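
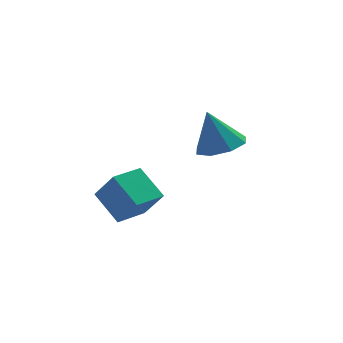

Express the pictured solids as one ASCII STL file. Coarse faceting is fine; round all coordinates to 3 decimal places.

solid 
facet normal 0.206 -0.296 -0.933
outer loop
vertex 4.665 -2.688 1.998
vertex 3.965 -1.987 1.621
vertex 5.002 -1.966 1.843
endloop
endfacet
facet normal 0.680 -0.164 0.715
outer loop
vertex 4.665 -2.688 1.998
vertex 5.002 -1.966 1.843
vertex 3.595 -1.453 3.299
endloop
endfacet
facet normal 0.206 -0.297 -0.932
outer loop
vertex 5.002 -1.966 1.843
vertex 3.965 -1.987 1.621
vertex 4.731 -1.256 1.557
endloop
endfacet
facet normal 0.710 0.479 0.517
outer loop
vertex 5.002 -1.966 1.843
vertex 4.731 -1.256 1.557
vertex 3.595 -1.453 3.299
endloop
endfacet
facet normal 0.206 -0.297 -0.932
outer loop
vertex 4.731 -1.256 1.557
vertex 3.965 -1.987 1.621
vertex 4.012 -0.975 1.309
endloop
endfacet
facet normal 0.265 0.923 0.277
outer loop
vertex 4.731 -1.256 1.557
vertex 4.012 -0.975 1.309
vertex 3.595 -1.453 3.299
endloop
endfacet
facet normal 0.206 -0.297 -0.932
outer loop
vertex 4.012 -0.975 1.309
vertex 3.965 -1.987 1.621
vertex 3.265 -1.286 1.243
endloop
endfacet
facet normal -0.391 0.910 0.137
outer loop
vertex 4.012 -0.975 1.309
vertex 3.265 -1.286 1.243
vertex 3.595 -1.453 3.299
endloop
endfacet
facet normal 0.206 -0.297 -0.932
outer loop
vertex 3.265 -1.286 1.243
vertex 3.965 -1.987 1.621
vertex 2.929 -2.008 1.399
endloop
endfacet
facet normal -0.877 0.446 0.177
outer loop
vertex 3.265 -1.286 1.243
vertex 2.929 -2.008 1.399
vertex 3.595 -1.453 3.299
endloop
endfacet
facet normal 0.206 -0.296 -0.933
outer loop
vertex 2.929 -2.008 1.399
vertex 3.965 -1.987 1.621
vertex 3.2 -2.717 1.684
endloop
endfacet
facet normal -0.906 -0.196 0.375
outer loop
vertex 2.929 -2.008 1.399
vertex 3.2 -2.717 1.684
vertex 3.595 -1.453 3.299
endloop
endfacet
facet normal 0.206 -0.296 -0.933
outer loop
vertex 3.2 -2.717 1.684
vertex 3.965 -1.987 1.621
vertex 3.919 -2.999 1.932
endloop
endfacet
facet normal -0.463 -0.640 0.614
outer loop
vertex 3.2 -2.717 1.684
vertex 3.919 -2.999 1.932
vertex 3.595 -1.453 3.299
endloop
endfacet
facet normal 0.206 -0.296 -0.933
outer loop
vertex 3.919 -2.999 1.932
vertex 3.965 -1.987 1.621
vertex 4.665 -2.688 1.998
endloop
endfacet
facet normal 0.194 -0.627 0.755
outer loop
vertex 3.919 -2.999 1.932
vertex 4.665 -2.688 1.998
vertex 3.595 -1.453 3.299
endloop
endfacet
facet normal -0.337 0.441 -0.832
outer loop
vertex -1.304 -2.214 0.417
vertex -0.002 -1.641 0.193
vertex -0.887 -3.494 -0.43
endloop
endfacet
facet normal -0.904 -0.398 0.156
outer loop
vertex -0.378 -4.159 0.827
vertex -1.304 -2.214 0.417
vertex -0.887 -3.494 -0.43
endloop
endfacet
facet normal -0.336 0.440 -0.832
outer loop
vertex -0.887 -3.494 -0.43
vertex -0.002 -1.641 0.193
vertex 0.416 -2.921 -0.653
endloop
endfacet
facet normal 0.263 -0.805 -0.532
outer loop
vertex 0.416 -2.921 -0.653
vertex -0.378 -4.159 0.827
vertex -0.887 -3.494 -0.43
endloop
endfacet
facet normal -0.263 0.805 0.532
outer loop
vertex -1.304 -2.214 0.417
vertex 0.507 -2.306 1.45
vertex -0.002 -1.641 0.193
endloop
endfacet
facet normal -0.904 -0.398 0.155
outer loop
vertex -0.796 -2.879 1.673
vertex -1.304 -2.214 0.417
vertex -0.378 -4.159 0.827
endloop
endfacet
facet normal -0.263 0.805 0.532
outer loop
vertex -0.796 -2.879 1.673
vertex 0.507 -2.306 1.45
vertex -1.304 -2.214 0.417
endloop
endfacet
facet normal 0.904 0.398 -0.156
outer loop
vertex -0.002 -1.641 0.193
vertex 0.507 -2.306 1.45
vertex 0.416 -2.921 -0.653
endloop
endfacet
facet normal 0.263 -0.805 -0.532
outer loop
vertex 0.924 -3.586 0.603
vertex -0.378 -4.159 0.827
vertex 0.416 -2.921 -0.653
endloop
endfacet
facet normal 0.904 0.397 -0.155
outer loop
vertex 0.416 -2.921 -0.653
vertex 0.507 -2.306 1.45
vertex 0.924 -3.586 0.603
endloop
endfacet
facet normal 0.337 -0.440 0.832
outer loop
vertex 0.924 -3.586 0.603
vertex -0.796 -2.879 1.673
vertex -0.378 -4.159 0.827
endloop
endfacet
facet normal 0.336 -0.441 0.832
outer loop
vertex 0.507 -2.306 1.45
vertex -0.796 -2.879 1.673
vertex 0.924 -3.586 0.603
endloop
endfacet

endsolid


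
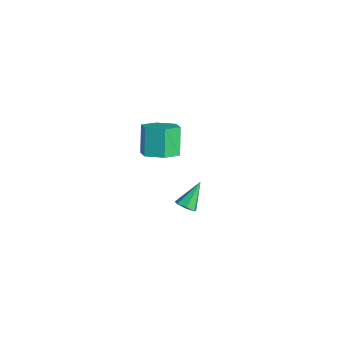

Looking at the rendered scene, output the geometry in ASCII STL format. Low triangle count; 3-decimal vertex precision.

solid 
facet normal 0.279 -0.629 -0.725
outer loop
vertex 3.852 -1.491 0.294
vertex 3.365 -1.67 0.262
vertex 3.583 -1.275 0.003
endloop
endfacet
facet normal 0.625 0.780 0.001
outer loop
vertex 3.852 -1.491 0.294
vertex 3.583 -1.275 0.003
vertex 2.975 -0.79 1.278
endloop
endfacet
facet normal 0.279 -0.629 -0.725
outer loop
vertex 3.583 -1.275 0.003
vertex 3.365 -1.67 0.262
vertex 3.15 -1.356 -0.093
endloop
endfacet
facet normal -0.085 0.917 -0.389
outer loop
vertex 3.583 -1.275 0.003
vertex 3.15 -1.356 -0.093
vertex 2.975 -0.79 1.278
endloop
endfacet
facet normal 0.280 -0.629 -0.726
outer loop
vertex 3.15 -1.356 -0.093
vertex 3.365 -1.67 0.262
vertex 2.879 -1.674 0.078
endloop
endfacet
facet normal -0.799 0.513 -0.314
outer loop
vertex 3.15 -1.356 -0.093
vertex 2.879 -1.674 0.078
vertex 2.975 -0.79 1.278
endloop
endfacet
facet normal 0.280 -0.628 -0.726
outer loop
vertex 2.879 -1.674 0.078
vertex 3.365 -1.67 0.262
vertex 2.974 -1.989 0.387
endloop
endfacet
facet normal -0.977 -0.127 0.171
outer loop
vertex 2.879 -1.674 0.078
vertex 2.974 -1.989 0.387
vertex 2.975 -0.79 1.278
endloop
endfacet
facet normal 0.281 -0.628 -0.725
outer loop
vertex 2.974 -1.989 0.387
vertex 3.365 -1.67 0.262
vertex 3.364 -2.063 0.602
endloop
endfacet
facet normal -0.486 -0.521 0.702
outer loop
vertex 2.974 -1.989 0.387
vertex 3.364 -2.063 0.602
vertex 2.975 -0.79 1.278
endloop
endfacet
facet normal 0.278 -0.629 -0.726
outer loop
vertex 3.364 -2.063 0.602
vertex 3.365 -1.67 0.262
vertex 3.755 -1.842 0.56
endloop
endfacet
facet normal 0.305 -0.372 0.877
outer loop
vertex 3.364 -2.063 0.602
vertex 3.755 -1.842 0.56
vertex 2.975 -0.79 1.278
endloop
endfacet
facet normal 0.279 -0.628 -0.727
outer loop
vertex 3.755 -1.842 0.56
vertex 3.365 -1.67 0.262
vertex 3.852 -1.491 0.294
endloop
endfacet
facet normal 0.799 0.207 0.565
outer loop
vertex 3.755 -1.842 0.56
vertex 3.852 -1.491 0.294
vertex 2.975 -0.79 1.278
endloop
endfacet
facet normal 0.485 -0.245 -0.840
outer loop
vertex -1.454 0.324 -1.277
vertex -2.064 -0.39 -1.421
vertex -2.248 0.471 -1.778
endloop
endfacet
facet normal 0.259 0.957 -0.130
outer loop
vertex -1.454 0.324 -1.277
vertex -2.248 0.471 -1.778
vertex -2.206 0.704 0.025
endloop
endfacet
facet normal 0.259 0.957 -0.130
outer loop
vertex -2.206 0.704 0.025
vertex -2.248 0.471 -1.778
vertex -3.0 0.851 -0.477
endloop
endfacet
facet normal -0.485 0.245 0.839
outer loop
vertex -2.206 0.704 0.025
vertex -3.0 0.851 -0.477
vertex -2.816 -0.01 -0.119
endloop
endfacet
facet normal 0.485 -0.245 -0.840
outer loop
vertex -2.248 0.471 -1.778
vertex -2.064 -0.39 -1.421
vertex -2.858 -0.243 -1.922
endloop
endfacet
facet normal -0.594 0.612 -0.522
outer loop
vertex -2.248 0.471 -1.778
vertex -2.858 -0.243 -1.922
vertex -3.0 0.851 -0.477
endloop
endfacet
facet normal -0.595 0.612 -0.522
outer loop
vertex -3.0 0.851 -0.477
vertex -2.858 -0.243 -1.922
vertex -3.609 0.137 -0.62
endloop
endfacet
facet normal -0.485 0.245 0.839
outer loop
vertex -3.0 0.851 -0.477
vertex -3.609 0.137 -0.62
vertex -2.816 -0.01 -0.119
endloop
endfacet
facet normal 0.485 -0.245 -0.840
outer loop
vertex -2.858 -0.243 -1.922
vertex -2.064 -0.39 -1.421
vertex -2.674 -1.104 -1.565
endloop
endfacet
facet normal -0.853 -0.345 -0.392
outer loop
vertex -2.858 -0.243 -1.922
vertex -2.674 -1.104 -1.565
vertex -3.609 0.137 -0.62
endloop
endfacet
facet normal -0.853 -0.344 -0.392
outer loop
vertex -3.609 0.137 -0.62
vertex -2.674 -1.104 -1.565
vertex -3.426 -0.724 -0.263
endloop
endfacet
facet normal -0.485 0.245 0.840
outer loop
vertex -3.609 0.137 -0.62
vertex -3.426 -0.724 -0.263
vertex -2.816 -0.01 -0.119
endloop
endfacet
facet normal 0.485 -0.245 -0.839
outer loop
vertex -2.674 -1.104 -1.565
vertex -2.064 -0.39 -1.421
vertex -1.88 -1.251 -1.063
endloop
endfacet
facet normal -0.259 -0.957 0.130
outer loop
vertex -2.674 -1.104 -1.565
vertex -1.88 -1.251 -1.063
vertex -3.426 -0.724 -0.263
endloop
endfacet
facet normal -0.259 -0.957 0.130
outer loop
vertex -3.426 -0.724 -0.263
vertex -1.88 -1.251 -1.063
vertex -2.632 -0.871 0.238
endloop
endfacet
facet normal -0.485 0.245 0.840
outer loop
vertex -3.426 -0.724 -0.263
vertex -2.632 -0.871 0.238
vertex -2.816 -0.01 -0.119
endloop
endfacet
facet normal 0.485 -0.245 -0.839
outer loop
vertex -1.88 -1.251 -1.063
vertex -2.064 -0.39 -1.421
vertex -1.271 -0.537 -0.92
endloop
endfacet
facet normal 0.594 -0.612 0.522
outer loop
vertex -1.88 -1.251 -1.063
vertex -1.271 -0.537 -0.92
vertex -2.632 -0.871 0.238
endloop
endfacet
facet normal 0.594 -0.613 0.521
outer loop
vertex -2.632 -0.871 0.238
vertex -1.271 -0.537 -0.92
vertex -2.022 -0.157 0.382
endloop
endfacet
facet normal -0.485 0.245 0.840
outer loop
vertex -2.632 -0.871 0.238
vertex -2.022 -0.157 0.382
vertex -2.816 -0.01 -0.119
endloop
endfacet
facet normal 0.485 -0.245 -0.840
outer loop
vertex -1.271 -0.537 -0.92
vertex -2.064 -0.39 -1.421
vertex -1.454 0.324 -1.277
endloop
endfacet
facet normal 0.853 0.344 0.392
outer loop
vertex -1.271 -0.537 -0.92
vertex -1.454 0.324 -1.277
vertex -2.022 -0.157 0.382
endloop
endfacet
facet normal 0.853 0.345 0.392
outer loop
vertex -2.022 -0.157 0.382
vertex -1.454 0.324 -1.277
vertex -2.206 0.704 0.025
endloop
endfacet
facet normal -0.485 0.245 0.840
outer loop
vertex -2.022 -0.157 0.382
vertex -2.206 0.704 0.025
vertex -2.816 -0.01 -0.119
endloop
endfacet

endsolid


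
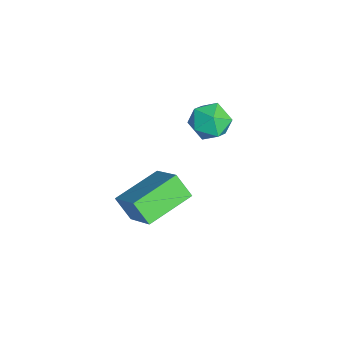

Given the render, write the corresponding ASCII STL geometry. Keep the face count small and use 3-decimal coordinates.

solid 
facet normal -0.069 0.965 -0.251
outer loop
vertex -2.139 2.901 3.288
vertex -2.882 2.985 3.815
vertex -2.052 3.136 4.167
endloop
endfacet
facet normal 0.610 0.748 -0.260
outer loop
vertex -2.139 2.901 3.288
vertex -2.052 3.136 4.167
vertex -1.473 2.534 3.795
endloop
endfacet
facet normal 0.662 0.206 -0.721
outer loop
vertex -2.139 2.901 3.288
vertex -1.473 2.534 3.795
vertex -1.945 2.011 3.212
endloop
endfacet
facet normal 0.015 0.088 -0.996
outer loop
vertex -2.139 2.901 3.288
vertex -1.945 2.011 3.212
vertex -2.816 2.29 3.224
endloop
endfacet
facet normal -0.437 0.558 -0.705
outer loop
vertex -2.139 2.901 3.288
vertex -2.816 2.29 3.224
vertex -2.882 2.985 3.815
endloop
endfacet
facet normal 0.772 0.502 0.390
outer loop
vertex -1.473 2.534 3.795
vertex -2.052 3.136 4.167
vertex -1.804 2.39 4.636
endloop
endfacet
facet normal -0.327 0.854 0.405
outer loop
vertex -2.052 3.136 4.167
vertex -2.882 2.985 3.815
vertex -2.675 2.669 4.648
endloop
endfacet
facet normal -0.924 0.193 -0.330
outer loop
vertex -2.882 2.985 3.815
vertex -2.816 2.29 3.224
vertex -3.147 2.146 4.065
endloop
endfacet
facet normal -0.193 -0.567 -0.801
outer loop
vertex -2.816 2.29 3.224
vertex -1.945 2.011 3.212
vertex -2.568 1.544 3.693
endloop
endfacet
facet normal 0.856 -0.376 -0.355
outer loop
vertex -1.945 2.011 3.212
vertex -1.473 2.534 3.795
vertex -1.738 1.695 4.045
endloop
endfacet
facet normal -0.015 -0.088 0.996
outer loop
vertex -2.481 1.779 4.572
vertex -1.804 2.39 4.636
vertex -2.675 2.669 4.648
endloop
endfacet
facet normal -0.662 -0.206 0.721
outer loop
vertex -2.481 1.779 4.572
vertex -2.675 2.669 4.648
vertex -3.147 2.146 4.065
endloop
endfacet
facet normal -0.610 -0.748 0.260
outer loop
vertex -2.481 1.779 4.572
vertex -3.147 2.146 4.065
vertex -2.568 1.544 3.693
endloop
endfacet
facet normal 0.069 -0.965 0.251
outer loop
vertex -2.481 1.779 4.572
vertex -2.568 1.544 3.693
vertex -1.738 1.695 4.045
endloop
endfacet
facet normal 0.437 -0.558 0.705
outer loop
vertex -2.481 1.779 4.572
vertex -1.738 1.695 4.045
vertex -1.804 2.39 4.636
endloop
endfacet
facet normal 0.193 0.567 0.801
outer loop
vertex -2.675 2.669 4.648
vertex -1.804 2.39 4.636
vertex -2.052 3.136 4.167
endloop
endfacet
facet normal -0.856 0.376 0.355
outer loop
vertex -3.147 2.146 4.065
vertex -2.675 2.669 4.648
vertex -2.882 2.985 3.815
endloop
endfacet
facet normal -0.772 -0.502 -0.390
outer loop
vertex -2.568 1.544 3.693
vertex -3.147 2.146 4.065
vertex -2.816 2.29 3.224
endloop
endfacet
facet normal 0.327 -0.854 -0.405
outer loop
vertex -1.738 1.695 4.045
vertex -2.568 1.544 3.693
vertex -1.945 2.011 3.212
endloop
endfacet
facet normal 0.924 -0.193 0.330
outer loop
vertex -1.804 2.39 4.636
vertex -1.738 1.695 4.045
vertex -1.473 2.534 3.795
endloop
endfacet
facet normal -0.437 -0.473 0.765
outer loop
vertex 2.402 -0.974 4.255
vertex 1.43 0.634 4.693
vertex 1.046 -1.495 3.158
endloop
endfacet
facet normal 0.504 -0.834 -0.227
outer loop
vertex 1.51 -0.994 2.347
vertex 2.402 -0.974 4.255
vertex 1.046 -1.495 3.158
endloop
endfacet
facet normal -0.437 -0.473 0.765
outer loop
vertex 1.046 -1.495 3.158
vertex 1.43 0.634 4.693
vertex 0.074 0.113 3.596
endloop
endfacet
facet normal -0.745 -0.286 -0.603
outer loop
vertex 0.074 0.113 3.596
vertex 1.51 -0.994 2.347
vertex 1.046 -1.495 3.158
endloop
endfacet
facet normal 0.745 0.286 0.603
outer loop
vertex 2.402 -0.974 4.255
vertex 1.894 1.135 3.882
vertex 1.43 0.634 4.693
endloop
endfacet
facet normal 0.504 -0.834 -0.227
outer loop
vertex 2.866 -0.473 3.444
vertex 2.402 -0.974 4.255
vertex 1.51 -0.994 2.347
endloop
endfacet
facet normal 0.745 0.286 0.603
outer loop
vertex 2.866 -0.473 3.444
vertex 1.894 1.135 3.882
vertex 2.402 -0.974 4.255
endloop
endfacet
facet normal -0.504 0.834 0.227
outer loop
vertex 1.43 0.634 4.693
vertex 1.894 1.135 3.882
vertex 0.074 0.113 3.596
endloop
endfacet
facet normal -0.745 -0.286 -0.603
outer loop
vertex 0.538 0.614 2.785
vertex 1.51 -0.994 2.347
vertex 0.074 0.113 3.596
endloop
endfacet
facet normal -0.504 0.834 0.227
outer loop
vertex 0.074 0.113 3.596
vertex 1.894 1.135 3.882
vertex 0.538 0.614 2.785
endloop
endfacet
facet normal 0.437 0.473 -0.765
outer loop
vertex 0.538 0.614 2.785
vertex 2.866 -0.473 3.444
vertex 1.51 -0.994 2.347
endloop
endfacet
facet normal 0.437 0.473 -0.765
outer loop
vertex 1.894 1.135 3.882
vertex 2.866 -0.473 3.444
vertex 0.538 0.614 2.785
endloop
endfacet

endsolid


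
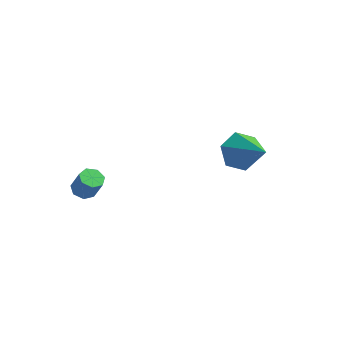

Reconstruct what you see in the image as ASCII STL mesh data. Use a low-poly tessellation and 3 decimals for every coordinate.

solid 
facet normal -0.809 0.352 -0.472
outer loop
vertex 0.945 3.226 0.59
vertex 0.406 2.615 1.058
vertex 0.568 3.468 1.417
endloop
endfacet
facet normal 0.727 0.674 0.134
outer loop
vertex 0.945 3.226 0.59
vertex 0.568 3.468 1.417
vertex 1.854 1.985 1.902
endloop
endfacet
facet normal -0.809 0.352 -0.471
outer loop
vertex 0.568 3.468 1.417
vertex 0.406 2.615 1.058
vertex 0.029 2.856 1.885
endloop
endfacet
facet normal 0.215 0.467 0.858
outer loop
vertex 0.568 3.468 1.417
vertex 0.029 2.856 1.885
vertex 1.854 1.985 1.902
endloop
endfacet
facet normal -0.809 0.352 -0.471
outer loop
vertex 0.029 2.856 1.885
vertex 0.406 2.615 1.058
vertex -0.133 2.003 1.526
endloop
endfacet
facet normal -0.177 -0.353 0.919
outer loop
vertex 0.029 2.856 1.885
vertex -0.133 2.003 1.526
vertex 1.854 1.985 1.902
endloop
endfacet
facet normal -0.809 0.352 -0.472
outer loop
vertex -0.133 2.003 1.526
vertex 0.406 2.615 1.058
vertex 0.244 1.761 0.699
endloop
endfacet
facet normal -0.057 -0.965 0.256
outer loop
vertex -0.133 2.003 1.526
vertex 0.244 1.761 0.699
vertex 1.854 1.985 1.902
endloop
endfacet
facet normal -0.809 0.352 -0.472
outer loop
vertex 0.244 1.761 0.699
vertex 0.406 2.615 1.058
vertex 0.783 2.373 0.231
endloop
endfacet
facet normal 0.455 -0.758 -0.467
outer loop
vertex 0.244 1.761 0.699
vertex 0.783 2.373 0.231
vertex 1.854 1.985 1.902
endloop
endfacet
facet normal -0.809 0.352 -0.472
outer loop
vertex 0.783 2.373 0.231
vertex 0.406 2.615 1.058
vertex 0.945 3.226 0.59
endloop
endfacet
facet normal 0.847 0.062 -0.528
outer loop
vertex 0.783 2.373 0.231
vertex 0.945 3.226 0.59
vertex 1.854 1.985 1.902
endloop
endfacet
facet normal -0.466 0.106 -0.878
outer loop
vertex -3.337 -2.685 0.195
vertex -3.61 -2.286 0.388
vertex -3.15 -2.277 0.145
endloop
endfacet
facet normal 0.782 -0.415 -0.464
outer loop
vertex -3.337 -2.685 0.195
vertex -3.15 -2.277 0.145
vertex -2.857 -2.793 1.1
endloop
endfacet
facet normal 0.782 -0.416 -0.465
outer loop
vertex -2.857 -2.793 1.1
vertex -3.15 -2.277 0.145
vertex -2.67 -2.386 1.05
endloop
endfacet
facet normal 0.464 -0.105 0.879
outer loop
vertex -2.857 -2.793 1.1
vertex -2.67 -2.386 1.05
vertex -3.13 -2.394 1.292
endloop
endfacet
facet normal -0.466 0.104 -0.879
outer loop
vertex -3.15 -2.277 0.145
vertex -3.61 -2.286 0.388
vertex -3.309 -1.876 0.277
endloop
endfacet
facet normal 0.812 0.446 -0.377
outer loop
vertex -3.15 -2.277 0.145
vertex -3.309 -1.876 0.277
vertex -2.67 -2.386 1.05
endloop
endfacet
facet normal 0.812 0.446 -0.377
outer loop
vertex -2.67 -2.386 1.05
vertex -3.309 -1.876 0.277
vertex -2.829 -1.985 1.182
endloop
endfacet
facet normal 0.464 -0.105 0.879
outer loop
vertex -2.67 -2.386 1.05
vertex -2.829 -1.985 1.182
vertex -3.13 -2.394 1.292
endloop
endfacet
facet normal -0.467 0.105 -0.878
outer loop
vertex -3.309 -1.876 0.277
vertex -3.61 -2.286 0.388
vertex -3.695 -1.784 0.493
endloop
endfacet
facet normal 0.229 0.973 -0.004
outer loop
vertex -3.309 -1.876 0.277
vertex -3.695 -1.784 0.493
vertex -2.829 -1.985 1.182
endloop
endfacet
facet normal 0.231 0.973 -0.006
outer loop
vertex -2.829 -1.985 1.182
vertex -3.695 -1.784 0.493
vertex -3.215 -1.892 1.398
endloop
endfacet
facet normal 0.466 -0.107 0.878
outer loop
vertex -2.829 -1.985 1.182
vertex -3.215 -1.892 1.398
vertex -3.13 -2.394 1.292
endloop
endfacet
facet normal -0.466 0.105 -0.879
outer loop
vertex -3.695 -1.784 0.493
vertex -3.61 -2.286 0.388
vertex -4.016 -2.069 0.629
endloop
endfacet
facet normal -0.524 0.767 0.370
outer loop
vertex -3.695 -1.784 0.493
vertex -4.016 -2.069 0.629
vertex -3.215 -1.892 1.398
endloop
endfacet
facet normal -0.525 0.767 0.370
outer loop
vertex -3.215 -1.892 1.398
vertex -4.016 -2.069 0.629
vertex -3.537 -2.178 1.534
endloop
endfacet
facet normal 0.466 -0.107 0.878
outer loop
vertex -3.215 -1.892 1.398
vertex -3.537 -2.178 1.534
vertex -3.13 -2.394 1.292
endloop
endfacet
facet normal -0.465 0.107 -0.879
outer loop
vertex -4.016 -2.069 0.629
vertex -3.61 -2.286 0.388
vertex -4.032 -2.518 0.583
endloop
endfacet
facet normal -0.885 -0.016 0.466
outer loop
vertex -4.016 -2.069 0.629
vertex -4.032 -2.518 0.583
vertex -3.537 -2.178 1.534
endloop
endfacet
facet normal -0.884 -0.018 0.467
outer loop
vertex -3.537 -2.178 1.534
vertex -4.032 -2.518 0.583
vertex -3.552 -2.626 1.488
endloop
endfacet
facet normal 0.466 -0.106 0.878
outer loop
vertex -3.537 -2.178 1.534
vertex -3.552 -2.626 1.488
vertex -3.13 -2.394 1.292
endloop
endfacet
facet normal -0.465 0.107 -0.879
outer loop
vertex -4.032 -2.518 0.583
vertex -3.61 -2.286 0.388
vertex -3.73 -2.792 0.39
endloop
endfacet
facet normal -0.578 -0.787 0.213
outer loop
vertex -4.032 -2.518 0.583
vertex -3.73 -2.792 0.39
vertex -3.552 -2.626 1.488
endloop
endfacet
facet normal -0.578 -0.787 0.213
outer loop
vertex -3.552 -2.626 1.488
vertex -3.73 -2.792 0.39
vertex -3.25 -2.9 1.295
endloop
endfacet
facet normal 0.466 -0.105 0.879
outer loop
vertex -3.552 -2.626 1.488
vertex -3.25 -2.9 1.295
vertex -3.13 -2.394 1.292
endloop
endfacet
facet normal -0.465 0.107 -0.879
outer loop
vertex -3.73 -2.792 0.39
vertex -3.61 -2.286 0.388
vertex -3.337 -2.685 0.195
endloop
endfacet
facet normal 0.163 -0.966 -0.202
outer loop
vertex -3.73 -2.792 0.39
vertex -3.337 -2.685 0.195
vertex -3.25 -2.9 1.295
endloop
endfacet
facet normal 0.163 -0.966 -0.202
outer loop
vertex -3.25 -2.9 1.295
vertex -3.337 -2.685 0.195
vertex -2.857 -2.793 1.1
endloop
endfacet
facet normal 0.465 -0.105 0.879
outer loop
vertex -3.25 -2.9 1.295
vertex -2.857 -2.793 1.1
vertex -3.13 -2.394 1.292
endloop
endfacet

endsolid


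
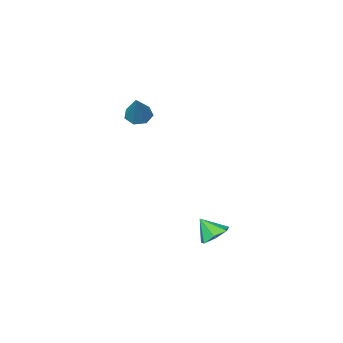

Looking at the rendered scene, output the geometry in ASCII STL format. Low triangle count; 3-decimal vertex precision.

solid 
facet normal -0.406 -0.469 -0.784
outer loop
vertex 0.512 -3.165 1.84
vertex -0.001 -3.462 2.283
vertex -0.026 -2.822 1.913
endloop
endfacet
facet normal 0.478 0.818 -0.319
outer loop
vertex 0.512 -3.165 1.84
vertex -0.026 -2.822 1.913
vertex 0.781 -2.558 3.797
endloop
endfacet
facet normal -0.405 -0.469 -0.785
outer loop
vertex -0.026 -2.822 1.913
vertex -0.001 -3.462 2.283
vertex -0.545 -2.961 2.264
endloop
endfacet
facet normal -0.271 0.963 -0.019
outer loop
vertex -0.026 -2.822 1.913
vertex -0.545 -2.961 2.264
vertex 0.781 -2.558 3.797
endloop
endfacet
facet normal -0.404 -0.469 -0.786
outer loop
vertex -0.545 -2.961 2.264
vertex -0.001 -3.462 2.283
vertex -0.655 -3.478 2.629
endloop
endfacet
facet normal -0.716 0.498 0.489
outer loop
vertex -0.545 -2.961 2.264
vertex -0.655 -3.478 2.629
vertex 0.781 -2.558 3.797
endloop
endfacet
facet normal -0.404 -0.468 -0.786
outer loop
vertex -0.655 -3.478 2.629
vertex -0.001 -3.462 2.283
vertex -0.272 -3.983 2.733
endloop
endfacet
facet normal -0.523 -0.227 0.822
outer loop
vertex -0.655 -3.478 2.629
vertex -0.272 -3.983 2.733
vertex 0.781 -2.558 3.797
endloop
endfacet
facet normal -0.405 -0.468 -0.786
outer loop
vertex -0.272 -3.983 2.733
vertex -0.001 -3.462 2.283
vertex 0.315 -4.096 2.498
endloop
endfacet
facet normal 0.164 -0.665 0.729
outer loop
vertex -0.272 -3.983 2.733
vertex 0.315 -4.096 2.498
vertex 0.781 -2.558 3.797
endloop
endfacet
facet normal -0.405 -0.468 -0.785
outer loop
vertex 0.315 -4.096 2.498
vertex -0.001 -3.462 2.283
vertex 0.664 -3.732 2.101
endloop
endfacet
facet normal 0.827 -0.487 0.280
outer loop
vertex 0.315 -4.096 2.498
vertex 0.664 -3.732 2.101
vertex 0.781 -2.558 3.797
endloop
endfacet
facet normal -0.405 -0.470 -0.784
outer loop
vertex 0.664 -3.732 2.101
vertex -0.001 -3.462 2.283
vertex 0.512 -3.165 1.84
endloop
endfacet
facet normal 0.967 0.173 -0.187
outer loop
vertex 0.664 -3.732 2.101
vertex 0.512 -3.165 1.84
vertex 0.781 -2.558 3.797
endloop
endfacet
facet normal -0.336 0.526 -0.781
outer loop
vertex 0.169 1.974 -4.38
vertex -0.353 2.404 -3.866
vertex 0.447 2.589 -4.085
endloop
endfacet
facet normal 0.912 -0.409 -0.007
outer loop
vertex 0.169 1.974 -4.38
vertex 0.447 2.589 -4.085
vertex 0.073 1.736 -2.874
endloop
endfacet
facet normal -0.336 0.527 -0.781
outer loop
vertex 0.447 2.589 -4.085
vertex -0.353 2.404 -3.866
vertex 0.123 3.066 -3.624
endloop
endfacet
facet normal 0.887 0.201 0.416
outer loop
vertex 0.447 2.589 -4.085
vertex 0.123 3.066 -3.624
vertex 0.073 1.736 -2.874
endloop
endfacet
facet normal -0.335 0.527 -0.781
outer loop
vertex 0.123 3.066 -3.624
vertex -0.353 2.404 -3.866
vertex -0.56 3.044 -3.346
endloop
endfacet
facet normal 0.323 0.456 0.830
outer loop
vertex 0.123 3.066 -3.624
vertex -0.56 3.044 -3.346
vertex 0.073 1.736 -2.874
endloop
endfacet
facet normal -0.335 0.527 -0.781
outer loop
vertex -0.56 3.044 -3.346
vertex -0.353 2.404 -3.866
vertex -1.087 2.541 -3.459
endloop
endfacet
facet normal -0.352 0.162 0.922
outer loop
vertex -0.56 3.044 -3.346
vertex -1.087 2.541 -3.459
vertex 0.073 1.736 -2.874
endloop
endfacet
facet normal -0.335 0.527 -0.781
outer loop
vertex -1.087 2.541 -3.459
vertex -0.353 2.404 -3.866
vertex -1.061 1.935 -3.879
endloop
endfacet
facet normal -0.633 -0.459 0.623
outer loop
vertex -1.087 2.541 -3.459
vertex -1.061 1.935 -3.879
vertex 0.073 1.736 -2.874
endloop
endfacet
facet normal -0.335 0.527 -0.781
outer loop
vertex -1.061 1.935 -3.879
vertex -0.353 2.404 -3.866
vertex -0.502 1.682 -4.289
endloop
endfacet
facet normal -0.307 -0.938 0.161
outer loop
vertex -1.061 1.935 -3.879
vertex -0.502 1.682 -4.289
vertex 0.073 1.736 -2.874
endloop
endfacet
facet normal -0.335 0.527 -0.781
outer loop
vertex -0.502 1.682 -4.289
vertex -0.353 2.404 -3.866
vertex 0.169 1.974 -4.38
endloop
endfacet
facet normal 0.382 -0.916 -0.120
outer loop
vertex -0.502 1.682 -4.289
vertex 0.169 1.974 -4.38
vertex 0.073 1.736 -2.874
endloop
endfacet

endsolid


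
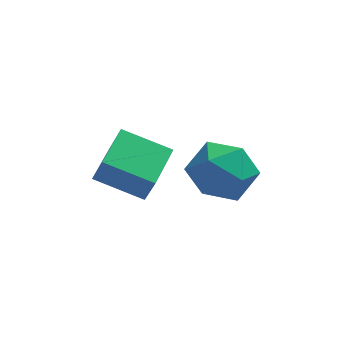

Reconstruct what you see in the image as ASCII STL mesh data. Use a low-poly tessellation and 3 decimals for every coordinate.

solid 
facet normal -0.902 0.254 0.348
outer loop
vertex -1.835 3.305 4.2
vertex -1.304 4.785 4.495
vertex -2.165 3.643 3.097
endloop
endfacet
facet normal -0.332 -0.925 -0.184
outer loop
vertex -0.576 3.195 2.485
vertex -1.835 3.305 4.2
vertex -2.165 3.643 3.097
endloop
endfacet
facet normal -0.902 0.255 0.347
outer loop
vertex -2.165 3.643 3.097
vertex -1.304 4.785 4.495
vertex -1.633 5.123 3.392
endloop
endfacet
facet normal -0.275 0.282 -0.919
outer loop
vertex -1.633 5.123 3.392
vertex -0.576 3.195 2.485
vertex -2.165 3.643 3.097
endloop
endfacet
facet normal 0.275 -0.282 0.919
outer loop
vertex -1.835 3.305 4.2
vertex 0.285 4.337 3.883
vertex -1.304 4.785 4.495
endloop
endfacet
facet normal -0.332 -0.925 -0.184
outer loop
vertex -0.247 2.857 3.588
vertex -1.835 3.305 4.2
vertex -0.576 3.195 2.485
endloop
endfacet
facet normal 0.275 -0.282 0.919
outer loop
vertex -0.247 2.857 3.588
vertex 0.285 4.337 3.883
vertex -1.835 3.305 4.2
endloop
endfacet
facet normal 0.332 0.925 0.184
outer loop
vertex -1.304 4.785 4.495
vertex 0.285 4.337 3.883
vertex -1.633 5.123 3.392
endloop
endfacet
facet normal -0.275 0.282 -0.919
outer loop
vertex -0.045 4.675 2.78
vertex -0.576 3.195 2.485
vertex -1.633 5.123 3.392
endloop
endfacet
facet normal 0.332 0.925 0.184
outer loop
vertex -1.633 5.123 3.392
vertex 0.285 4.337 3.883
vertex -0.045 4.675 2.78
endloop
endfacet
facet normal 0.903 -0.255 -0.347
outer loop
vertex -0.045 4.675 2.78
vertex -0.247 2.857 3.588
vertex -0.576 3.195 2.485
endloop
endfacet
facet normal 0.902 -0.255 -0.348
outer loop
vertex 0.285 4.337 3.883
vertex -0.247 2.857 3.588
vertex -0.045 4.675 2.78
endloop
endfacet
facet normal 0.244 0.675 0.696
outer loop
vertex 2.28 4.586 3.685
vertex 1.308 4.271 4.332
vertex 2.362 3.706 4.51
endloop
endfacet
facet normal 0.827 0.423 0.369
outer loop
vertex 2.28 4.586 3.685
vertex 2.362 3.706 4.51
vertex 2.905 3.581 3.437
endloop
endfacet
facet normal 0.763 0.556 -0.330
outer loop
vertex 2.28 4.586 3.685
vertex 2.905 3.581 3.437
vertex 2.187 4.068 2.596
endloop
endfacet
facet normal 0.141 0.889 -0.435
outer loop
vertex 2.28 4.586 3.685
vertex 2.187 4.068 2.596
vertex 1.2 4.495 3.148
endloop
endfacet
facet normal -0.180 0.963 0.199
outer loop
vertex 2.28 4.586 3.685
vertex 1.2 4.495 3.148
vertex 1.308 4.271 4.332
endloop
endfacet
facet normal 0.842 -0.283 0.459
outer loop
vertex 2.905 3.581 3.437
vertex 2.362 3.706 4.51
vertex 2.32 2.645 3.932
endloop
endfacet
facet normal -0.101 0.123 0.987
outer loop
vertex 2.362 3.706 4.51
vertex 1.308 4.271 4.332
vertex 1.333 3.072 4.484
endloop
endfacet
facet normal -0.787 0.589 0.183
outer loop
vertex 1.308 4.271 4.332
vertex 1.2 4.495 3.148
vertex 0.615 3.559 3.643
endloop
endfacet
facet normal -0.268 0.469 -0.842
outer loop
vertex 1.2 4.495 3.148
vertex 2.187 4.068 2.596
vertex 1.158 3.434 2.57
endloop
endfacet
facet normal 0.738 -0.070 -0.671
outer loop
vertex 2.187 4.068 2.596
vertex 2.905 3.581 3.437
vertex 2.212 2.869 2.748
endloop
endfacet
facet normal -0.141 -0.889 0.435
outer loop
vertex 1.24 2.554 3.395
vertex 2.32 2.645 3.932
vertex 1.333 3.072 4.484
endloop
endfacet
facet normal -0.763 -0.556 0.330
outer loop
vertex 1.24 2.554 3.395
vertex 1.333 3.072 4.484
vertex 0.615 3.559 3.643
endloop
endfacet
facet normal -0.827 -0.423 -0.369
outer loop
vertex 1.24 2.554 3.395
vertex 0.615 3.559 3.643
vertex 1.158 3.434 2.57
endloop
endfacet
facet normal -0.244 -0.675 -0.696
outer loop
vertex 1.24 2.554 3.395
vertex 1.158 3.434 2.57
vertex 2.212 2.869 2.748
endloop
endfacet
facet normal 0.180 -0.963 -0.199
outer loop
vertex 1.24 2.554 3.395
vertex 2.212 2.869 2.748
vertex 2.32 2.645 3.932
endloop
endfacet
facet normal 0.268 -0.469 0.842
outer loop
vertex 1.333 3.072 4.484
vertex 2.32 2.645 3.932
vertex 2.362 3.706 4.51
endloop
endfacet
facet normal -0.738 0.070 0.671
outer loop
vertex 0.615 3.559 3.643
vertex 1.333 3.072 4.484
vertex 1.308 4.271 4.332
endloop
endfacet
facet normal -0.842 0.283 -0.459
outer loop
vertex 1.158 3.434 2.57
vertex 0.615 3.559 3.643
vertex 1.2 4.495 3.148
endloop
endfacet
facet normal 0.101 -0.123 -0.987
outer loop
vertex 2.212 2.869 2.748
vertex 1.158 3.434 2.57
vertex 2.187 4.068 2.596
endloop
endfacet
facet normal 0.787 -0.589 -0.183
outer loop
vertex 2.32 2.645 3.932
vertex 2.212 2.869 2.748
vertex 2.905 3.581 3.437
endloop
endfacet

endsolid


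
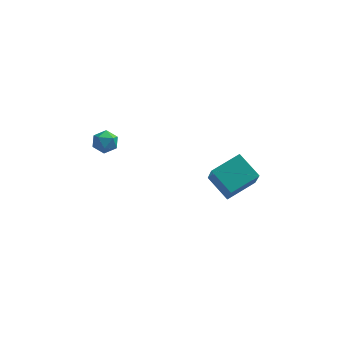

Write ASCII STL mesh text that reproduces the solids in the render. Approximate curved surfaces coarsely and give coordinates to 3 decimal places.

solid 
facet normal -0.645 0.566 0.513
outer loop
vertex 2.723 -3.531 -1.755
vertex 4.202 -2.395 -1.151
vertex 2.458 -2.265 -3.485
endloop
endfacet
facet normal -0.755 -0.579 -0.308
outer loop
vertex 3.618 -3.285 -4.409
vertex 2.723 -3.531 -1.755
vertex 2.458 -2.265 -3.485
endloop
endfacet
facet normal -0.645 0.566 0.513
outer loop
vertex 2.458 -2.265 -3.485
vertex 4.202 -2.395 -1.151
vertex 3.936 -1.129 -2.881
endloop
endfacet
facet normal -0.123 0.586 -0.801
outer loop
vertex 3.936 -1.129 -2.881
vertex 3.618 -3.285 -4.409
vertex 2.458 -2.265 -3.485
endloop
endfacet
facet normal 0.123 -0.586 0.801
outer loop
vertex 2.723 -3.531 -1.755
vertex 5.362 -3.415 -2.075
vertex 4.202 -2.395 -1.151
endloop
endfacet
facet normal -0.754 -0.580 -0.308
outer loop
vertex 3.884 -4.551 -2.679
vertex 2.723 -3.531 -1.755
vertex 3.618 -3.285 -4.409
endloop
endfacet
facet normal 0.123 -0.586 0.801
outer loop
vertex 3.884 -4.551 -2.679
vertex 5.362 -3.415 -2.075
vertex 2.723 -3.531 -1.755
endloop
endfacet
facet normal 0.755 0.579 0.308
outer loop
vertex 4.202 -2.395 -1.151
vertex 5.362 -3.415 -2.075
vertex 3.936 -1.129 -2.881
endloop
endfacet
facet normal -0.123 0.586 -0.801
outer loop
vertex 5.097 -2.149 -3.805
vertex 3.618 -3.285 -4.409
vertex 3.936 -1.129 -2.881
endloop
endfacet
facet normal 0.754 0.579 0.308
outer loop
vertex 3.936 -1.129 -2.881
vertex 5.362 -3.415 -2.075
vertex 5.097 -2.149 -3.805
endloop
endfacet
facet normal 0.645 -0.566 -0.514
outer loop
vertex 5.097 -2.149 -3.805
vertex 3.884 -4.551 -2.679
vertex 3.618 -3.285 -4.409
endloop
endfacet
facet normal 0.645 -0.566 -0.513
outer loop
vertex 5.362 -3.415 -2.075
vertex 3.884 -4.551 -2.679
vertex 5.097 -2.149 -3.805
endloop
endfacet
facet normal 0.324 0.864 0.385
outer loop
vertex -3.296 -1.706 -0.631
vertex -3.207 -2.066 0.101
vertex -2.584 -2.062 -0.432
endloop
endfacet
facet normal 0.493 0.815 -0.305
outer loop
vertex -3.296 -1.706 -0.631
vertex -2.584 -2.062 -0.432
vertex -2.894 -2.157 -1.186
endloop
endfacet
facet normal -0.113 0.730 -0.675
outer loop
vertex -3.296 -1.706 -0.631
vertex -2.894 -2.157 -1.186
vertex -3.709 -2.22 -1.118
endloop
endfacet
facet normal -0.655 0.726 -0.211
outer loop
vertex -3.296 -1.706 -0.631
vertex -3.709 -2.22 -1.118
vertex -3.903 -2.164 -0.323
endloop
endfacet
facet normal -0.385 0.809 0.445
outer loop
vertex -3.296 -1.706 -0.631
vertex -3.903 -2.164 -0.323
vertex -3.207 -2.066 0.101
endloop
endfacet
facet normal 0.890 0.229 -0.395
outer loop
vertex -2.894 -2.157 -1.186
vertex -2.584 -2.062 -0.432
vertex -2.557 -2.796 -0.797
endloop
endfacet
facet normal 0.618 0.307 0.724
outer loop
vertex -2.584 -2.062 -0.432
vertex -3.207 -2.066 0.101
vertex -2.751 -2.74 -0.002
endloop
endfacet
facet normal -0.530 0.219 0.819
outer loop
vertex -3.207 -2.066 0.101
vertex -3.903 -2.164 -0.323
vertex -3.566 -2.803 0.066
endloop
endfacet
facet normal -0.967 0.085 -0.242
outer loop
vertex -3.903 -2.164 -0.323
vertex -3.709 -2.22 -1.118
vertex -3.876 -2.898 -0.688
endloop
endfacet
facet normal -0.090 0.091 -0.992
outer loop
vertex -3.709 -2.22 -1.118
vertex -2.894 -2.157 -1.186
vertex -3.253 -2.894 -1.221
endloop
endfacet
facet normal 0.655 -0.726 0.211
outer loop
vertex -3.164 -3.254 -0.489
vertex -2.557 -2.796 -0.797
vertex -2.751 -2.74 -0.002
endloop
endfacet
facet normal 0.113 -0.730 0.675
outer loop
vertex -3.164 -3.254 -0.489
vertex -2.751 -2.74 -0.002
vertex -3.566 -2.803 0.066
endloop
endfacet
facet normal -0.493 -0.815 0.305
outer loop
vertex -3.164 -3.254 -0.489
vertex -3.566 -2.803 0.066
vertex -3.876 -2.898 -0.688
endloop
endfacet
facet normal -0.324 -0.864 -0.385
outer loop
vertex -3.164 -3.254 -0.489
vertex -3.876 -2.898 -0.688
vertex -3.253 -2.894 -1.221
endloop
endfacet
facet normal 0.385 -0.809 -0.445
outer loop
vertex -3.164 -3.254 -0.489
vertex -3.253 -2.894 -1.221
vertex -2.557 -2.796 -0.797
endloop
endfacet
facet normal 0.967 -0.085 0.242
outer loop
vertex -2.751 -2.74 -0.002
vertex -2.557 -2.796 -0.797
vertex -2.584 -2.062 -0.432
endloop
endfacet
facet normal 0.090 -0.091 0.992
outer loop
vertex -3.566 -2.803 0.066
vertex -2.751 -2.74 -0.002
vertex -3.207 -2.066 0.101
endloop
endfacet
facet normal -0.890 -0.229 0.395
outer loop
vertex -3.876 -2.898 -0.688
vertex -3.566 -2.803 0.066
vertex -3.903 -2.164 -0.323
endloop
endfacet
facet normal -0.618 -0.307 -0.724
outer loop
vertex -3.253 -2.894 -1.221
vertex -3.876 -2.898 -0.688
vertex -3.709 -2.22 -1.118
endloop
endfacet
facet normal 0.530 -0.219 -0.819
outer loop
vertex -2.557 -2.796 -0.797
vertex -3.253 -2.894 -1.221
vertex -2.894 -2.157 -1.186
endloop
endfacet

endsolid


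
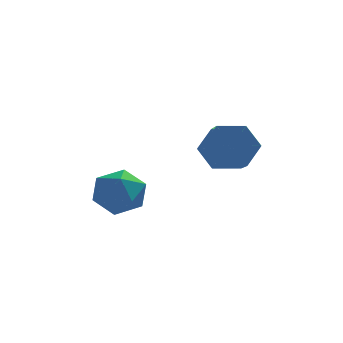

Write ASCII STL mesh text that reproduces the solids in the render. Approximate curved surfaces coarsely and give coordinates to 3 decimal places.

solid 
facet normal -0.065 0.880 -0.471
outer loop
vertex 1.289 2.95 0.081
vertex 0.787 3.351 0.9
vertex 1.825 3.401 0.85
endloop
endfacet
facet normal 0.855 -0.195 -0.481
outer loop
vertex 1.289 2.95 0.081
vertex 1.825 3.401 0.85
vertex 1.374 1.789 0.702
endloop
endfacet
facet normal 0.854 -0.195 -0.482
outer loop
vertex 1.374 1.789 0.702
vertex 1.825 3.401 0.85
vertex 1.91 2.239 1.471
endloop
endfacet
facet normal 0.065 -0.880 0.470
outer loop
vertex 1.374 1.789 0.702
vertex 1.91 2.239 1.471
vertex 0.873 2.189 1.52
endloop
endfacet
facet normal -0.065 0.880 -0.470
outer loop
vertex 1.825 3.401 0.85
vertex 0.787 3.351 0.9
vertex 1.324 3.801 1.669
endloop
endfacet
facet normal 0.874 0.277 0.399
outer loop
vertex 1.825 3.401 0.85
vertex 1.324 3.801 1.669
vertex 1.91 2.239 1.471
endloop
endfacet
facet normal 0.874 0.277 0.400
outer loop
vertex 1.91 2.239 1.471
vertex 1.324 3.801 1.669
vertex 1.409 2.639 2.289
endloop
endfacet
facet normal 0.065 -0.880 0.470
outer loop
vertex 1.91 2.239 1.471
vertex 1.409 2.639 2.289
vertex 0.873 2.189 1.52
endloop
endfacet
facet normal -0.065 0.880 -0.470
outer loop
vertex 1.324 3.801 1.669
vertex 0.787 3.351 0.9
vertex 0.286 3.751 1.718
endloop
endfacet
facet normal 0.019 0.472 0.882
outer loop
vertex 1.324 3.801 1.669
vertex 0.286 3.751 1.718
vertex 1.409 2.639 2.289
endloop
endfacet
facet normal 0.020 0.473 0.881
outer loop
vertex 1.409 2.639 2.289
vertex 0.286 3.751 1.718
vertex 0.371 2.59 2.339
endloop
endfacet
facet normal 0.064 -0.880 0.470
outer loop
vertex 1.409 2.639 2.289
vertex 0.371 2.59 2.339
vertex 0.873 2.189 1.52
endloop
endfacet
facet normal -0.065 0.880 -0.470
outer loop
vertex 0.286 3.751 1.718
vertex 0.787 3.351 0.9
vertex -0.25 3.301 0.949
endloop
endfacet
facet normal -0.854 0.195 0.481
outer loop
vertex 0.286 3.751 1.718
vertex -0.25 3.301 0.949
vertex 0.371 2.59 2.339
endloop
endfacet
facet normal -0.855 0.195 0.481
outer loop
vertex 0.371 2.59 2.339
vertex -0.25 3.301 0.949
vertex -0.165 2.139 1.57
endloop
endfacet
facet normal 0.065 -0.880 0.471
outer loop
vertex 0.371 2.59 2.339
vertex -0.165 2.139 1.57
vertex 0.873 2.189 1.52
endloop
endfacet
facet normal -0.065 0.880 -0.470
outer loop
vertex -0.25 3.301 0.949
vertex 0.787 3.351 0.9
vertex 0.251 2.901 0.131
endloop
endfacet
facet normal -0.874 -0.277 -0.399
outer loop
vertex -0.25 3.301 0.949
vertex 0.251 2.901 0.131
vertex -0.165 2.139 1.57
endloop
endfacet
facet normal -0.874 -0.277 -0.399
outer loop
vertex -0.165 2.139 1.57
vertex 0.251 2.901 0.131
vertex 0.336 1.739 0.751
endloop
endfacet
facet normal 0.065 -0.880 0.470
outer loop
vertex -0.165 2.139 1.57
vertex 0.336 1.739 0.751
vertex 0.873 2.189 1.52
endloop
endfacet
facet normal -0.064 0.880 -0.470
outer loop
vertex 0.251 2.901 0.131
vertex 0.787 3.351 0.9
vertex 1.289 2.95 0.081
endloop
endfacet
facet normal -0.020 -0.472 -0.881
outer loop
vertex 0.251 2.901 0.131
vertex 1.289 2.95 0.081
vertex 0.336 1.739 0.751
endloop
endfacet
facet normal -0.019 -0.473 -0.881
outer loop
vertex 0.336 1.739 0.751
vertex 1.289 2.95 0.081
vertex 1.374 1.789 0.702
endloop
endfacet
facet normal 0.065 -0.880 0.470
outer loop
vertex 0.336 1.739 0.751
vertex 1.374 1.789 0.702
vertex 0.873 2.189 1.52
endloop
endfacet
facet normal -0.401 0.663 0.632
outer loop
vertex -3.451 3.498 -0.732
vertex -3.844 2.68 -0.123
vertex -2.849 3.086 0.082
endloop
endfacet
facet normal 0.189 0.925 0.329
outer loop
vertex -3.451 3.498 -0.732
vertex -2.849 3.086 0.082
vertex -2.38 3.33 -0.875
endloop
endfacet
facet normal 0.094 0.921 -0.378
outer loop
vertex -3.451 3.498 -0.732
vertex -2.38 3.33 -0.875
vertex -3.085 3.075 -1.671
endloop
endfacet
facet normal -0.555 0.656 -0.512
outer loop
vertex -3.451 3.498 -0.732
vertex -3.085 3.075 -1.671
vertex -3.989 2.673 -1.206
endloop
endfacet
facet normal -0.861 0.497 0.112
outer loop
vertex -3.451 3.498 -0.732
vertex -3.989 2.673 -1.206
vertex -3.844 2.68 -0.123
endloop
endfacet
facet normal 0.730 0.485 0.481
outer loop
vertex -2.38 3.33 -0.875
vertex -2.849 3.086 0.082
vertex -2.111 2.407 -0.354
endloop
endfacet
facet normal -0.225 0.061 0.972
outer loop
vertex -2.849 3.086 0.082
vertex -3.844 2.68 -0.123
vertex -3.015 2.005 0.111
endloop
endfacet
facet normal -0.969 -0.208 0.131
outer loop
vertex -3.844 2.68 -0.123
vertex -3.989 2.673 -1.206
vertex -3.72 1.75 -0.685
endloop
endfacet
facet normal -0.474 0.049 -0.879
outer loop
vertex -3.989 2.673 -1.206
vertex -3.085 3.075 -1.671
vertex -3.251 1.994 -1.642
endloop
endfacet
facet normal 0.576 0.478 -0.663
outer loop
vertex -3.085 3.075 -1.671
vertex -2.38 3.33 -0.875
vertex -2.256 2.4 -1.437
endloop
endfacet
facet normal 0.555 -0.656 0.512
outer loop
vertex -2.649 1.582 -0.828
vertex -2.111 2.407 -0.354
vertex -3.015 2.005 0.111
endloop
endfacet
facet normal -0.094 -0.921 0.378
outer loop
vertex -2.649 1.582 -0.828
vertex -3.015 2.005 0.111
vertex -3.72 1.75 -0.685
endloop
endfacet
facet normal -0.189 -0.925 -0.329
outer loop
vertex -2.649 1.582 -0.828
vertex -3.72 1.75 -0.685
vertex -3.251 1.994 -1.642
endloop
endfacet
facet normal 0.401 -0.663 -0.632
outer loop
vertex -2.649 1.582 -0.828
vertex -3.251 1.994 -1.642
vertex -2.256 2.4 -1.437
endloop
endfacet
facet normal 0.861 -0.497 -0.112
outer loop
vertex -2.649 1.582 -0.828
vertex -2.256 2.4 -1.437
vertex -2.111 2.407 -0.354
endloop
endfacet
facet normal 0.474 -0.049 0.879
outer loop
vertex -3.015 2.005 0.111
vertex -2.111 2.407 -0.354
vertex -2.849 3.086 0.082
endloop
endfacet
facet normal -0.576 -0.478 0.663
outer loop
vertex -3.72 1.75 -0.685
vertex -3.015 2.005 0.111
vertex -3.844 2.68 -0.123
endloop
endfacet
facet normal -0.730 -0.485 -0.481
outer loop
vertex -3.251 1.994 -1.642
vertex -3.72 1.75 -0.685
vertex -3.989 2.673 -1.206
endloop
endfacet
facet normal 0.225 -0.061 -0.972
outer loop
vertex -2.256 2.4 -1.437
vertex -3.251 1.994 -1.642
vertex -3.085 3.075 -1.671
endloop
endfacet
facet normal 0.969 0.208 -0.131
outer loop
vertex -2.111 2.407 -0.354
vertex -2.256 2.4 -1.437
vertex -2.38 3.33 -0.875
endloop
endfacet

endsolid


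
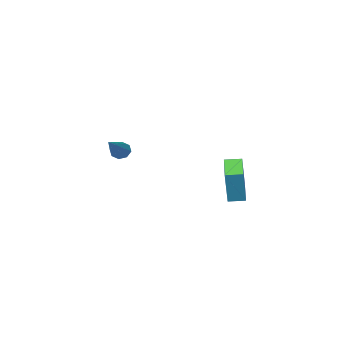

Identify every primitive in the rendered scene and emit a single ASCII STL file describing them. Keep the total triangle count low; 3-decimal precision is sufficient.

solid 
facet normal -0.794 0.603 0.079
outer loop
vertex -2.643 2.005 -1.401
vertex -1.834 3.123 -1.811
vertex -3.097 1.652 -3.265
endloop
endfacet
facet normal -0.562 -0.776 0.284
outer loop
vertex -2.446 1.157 -3.329
vertex -2.643 2.005 -1.401
vertex -3.097 1.652 -3.265
endloop
endfacet
facet normal -0.793 0.604 0.079
outer loop
vertex -3.097 1.652 -3.265
vertex -1.834 3.123 -1.811
vertex -2.287 2.77 -3.674
endloop
endfacet
facet normal -0.232 -0.182 -0.956
outer loop
vertex -2.287 2.77 -3.674
vertex -2.446 1.157 -3.329
vertex -3.097 1.652 -3.265
endloop
endfacet
facet normal 0.232 0.182 0.955
outer loop
vertex -2.643 2.005 -1.401
vertex -1.183 2.628 -1.875
vertex -1.834 3.123 -1.811
endloop
endfacet
facet normal -0.563 -0.776 0.284
outer loop
vertex -1.993 1.51 -1.466
vertex -2.643 2.005 -1.401
vertex -2.446 1.157 -3.329
endloop
endfacet
facet normal 0.233 0.181 0.956
outer loop
vertex -1.993 1.51 -1.466
vertex -1.183 2.628 -1.875
vertex -2.643 2.005 -1.401
endloop
endfacet
facet normal 0.563 0.777 -0.284
outer loop
vertex -1.834 3.123 -1.811
vertex -1.183 2.628 -1.875
vertex -2.287 2.77 -3.674
endloop
endfacet
facet normal -0.234 -0.181 -0.955
outer loop
vertex -1.637 2.275 -3.739
vertex -2.446 1.157 -3.329
vertex -2.287 2.77 -3.674
endloop
endfacet
facet normal 0.563 0.776 -0.284
outer loop
vertex -2.287 2.77 -3.674
vertex -1.183 2.628 -1.875
vertex -1.637 2.275 -3.739
endloop
endfacet
facet normal 0.794 -0.603 -0.079
outer loop
vertex -1.637 2.275 -3.739
vertex -1.993 1.51 -1.466
vertex -2.446 1.157 -3.329
endloop
endfacet
facet normal 0.793 -0.604 -0.079
outer loop
vertex -1.183 2.628 -1.875
vertex -1.993 1.51 -1.466
vertex -1.637 2.275 -3.739
endloop
endfacet
facet normal -0.655 -0.501 -0.566
outer loop
vertex 0.035 -3.942 -2.712
vertex -0.2 -4.128 -2.275
vertex -0.263 -3.7 -2.581
endloop
endfacet
facet normal 0.317 0.723 -0.614
outer loop
vertex 0.035 -3.942 -2.712
vertex -0.263 -3.7 -2.581
vertex 1.2 -3.052 -1.065
endloop
endfacet
facet normal -0.654 -0.502 -0.567
outer loop
vertex -0.263 -3.7 -2.581
vertex -0.2 -4.128 -2.275
vertex -0.525 -3.709 -2.271
endloop
endfacet
facet normal -0.241 0.955 -0.176
outer loop
vertex -0.263 -3.7 -2.581
vertex -0.525 -3.709 -2.271
vertex 1.2 -3.052 -1.065
endloop
endfacet
facet normal -0.654 -0.502 -0.566
outer loop
vertex -0.525 -3.709 -2.271
vertex -0.2 -4.128 -2.275
vertex -0.596 -3.964 -1.963
endloop
endfacet
facet normal -0.572 0.692 0.441
outer loop
vertex -0.525 -3.709 -2.271
vertex -0.596 -3.964 -1.963
vertex 1.2 -3.052 -1.065
endloop
endfacet
facet normal -0.654 -0.503 -0.566
outer loop
vertex -0.596 -3.964 -1.963
vertex -0.2 -4.128 -2.275
vertex -0.435 -4.314 -1.838
endloop
endfacet
facet normal -0.482 0.090 0.872
outer loop
vertex -0.596 -3.964 -1.963
vertex -0.435 -4.314 -1.838
vertex 1.2 -3.052 -1.065
endloop
endfacet
facet normal -0.653 -0.503 -0.566
outer loop
vertex -0.435 -4.314 -1.838
vertex -0.2 -4.128 -2.275
vertex -0.136 -4.556 -1.968
endloop
endfacet
facet normal -0.026 -0.498 0.867
outer loop
vertex -0.435 -4.314 -1.838
vertex -0.136 -4.556 -1.968
vertex 1.2 -3.052 -1.065
endloop
endfacet
facet normal -0.654 -0.503 -0.565
outer loop
vertex -0.136 -4.556 -1.968
vertex -0.2 -4.128 -2.275
vertex 0.125 -4.547 -2.278
endloop
endfacet
facet normal 0.533 -0.730 0.428
outer loop
vertex -0.136 -4.556 -1.968
vertex 0.125 -4.547 -2.278
vertex 1.2 -3.052 -1.065
endloop
endfacet
facet normal -0.654 -0.503 -0.565
outer loop
vertex 0.125 -4.547 -2.278
vertex -0.2 -4.128 -2.275
vertex 0.196 -4.292 -2.587
endloop
endfacet
facet normal 0.863 -0.468 -0.188
outer loop
vertex 0.125 -4.547 -2.278
vertex 0.196 -4.292 -2.587
vertex 1.2 -3.052 -1.065
endloop
endfacet
facet normal -0.654 -0.503 -0.566
outer loop
vertex 0.196 -4.292 -2.587
vertex -0.2 -4.128 -2.275
vertex 0.035 -3.942 -2.712
endloop
endfacet
facet normal 0.773 0.134 -0.620
outer loop
vertex 0.196 -4.292 -2.587
vertex 0.035 -3.942 -2.712
vertex 1.2 -3.052 -1.065
endloop
endfacet

endsolid


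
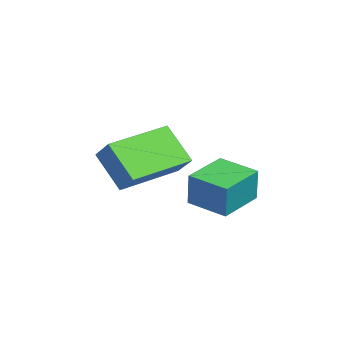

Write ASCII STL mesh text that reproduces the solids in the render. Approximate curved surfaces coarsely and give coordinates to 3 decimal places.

solid 
facet normal -0.503 -0.857 0.113
outer loop
vertex 3.789 -2.218 -1.016
vertex 2.651 -1.529 -0.863
vertex 3.624 -2.259 -2.062
endloop
endfacet
facet normal 0.850 -0.515 -0.114
outer loop
vertex 4.229 -1.231 -2.197
vertex 3.789 -2.218 -1.016
vertex 3.624 -2.259 -2.062
endloop
endfacet
facet normal -0.504 -0.856 0.112
outer loop
vertex 3.624 -2.259 -2.062
vertex 2.651 -1.529 -0.863
vertex 2.486 -1.569 -1.909
endloop
endfacet
facet normal -0.156 -0.038 -0.987
outer loop
vertex 2.486 -1.569 -1.909
vertex 4.229 -1.231 -2.197
vertex 3.624 -2.259 -2.062
endloop
endfacet
facet normal 0.156 0.038 0.987
outer loop
vertex 3.789 -2.218 -1.016
vertex 3.256 -0.501 -0.998
vertex 2.651 -1.529 -0.863
endloop
endfacet
facet normal 0.849 -0.515 -0.114
outer loop
vertex 4.394 -1.191 -1.151
vertex 3.789 -2.218 -1.016
vertex 4.229 -1.231 -2.197
endloop
endfacet
facet normal 0.156 0.038 0.987
outer loop
vertex 4.394 -1.191 -1.151
vertex 3.256 -0.501 -0.998
vertex 3.789 -2.218 -1.016
endloop
endfacet
facet normal -0.850 0.515 0.114
outer loop
vertex 2.651 -1.529 -0.863
vertex 3.256 -0.501 -0.998
vertex 2.486 -1.569 -1.909
endloop
endfacet
facet normal -0.156 -0.038 -0.987
outer loop
vertex 3.091 -0.542 -2.044
vertex 4.229 -1.231 -2.197
vertex 2.486 -1.569 -1.909
endloop
endfacet
facet normal -0.849 0.515 0.114
outer loop
vertex 2.486 -1.569 -1.909
vertex 3.256 -0.501 -0.998
vertex 3.091 -0.542 -2.044
endloop
endfacet
facet normal 0.504 0.857 -0.112
outer loop
vertex 3.091 -0.542 -2.044
vertex 4.394 -1.191 -1.151
vertex 4.229 -1.231 -2.197
endloop
endfacet
facet normal 0.504 0.856 -0.113
outer loop
vertex 3.256 -0.501 -0.998
vertex 4.394 -1.191 -1.151
vertex 3.091 -0.542 -2.044
endloop
endfacet
facet normal -0.547 -0.469 -0.693
outer loop
vertex 2.299 -4.852 -1.075
vertex 0.928 -3.488 -0.915
vertex 2.913 -4.119 -2.056
endloop
endfacet
facet normal 0.706 -0.703 -0.083
outer loop
vertex 3.412 -3.692 -1.425
vertex 2.299 -4.852 -1.075
vertex 2.913 -4.119 -2.056
endloop
endfacet
facet normal -0.547 -0.469 -0.693
outer loop
vertex 2.913 -4.119 -2.056
vertex 0.928 -3.488 -0.915
vertex 1.543 -2.755 -1.896
endloop
endfacet
facet normal 0.448 0.534 -0.716
outer loop
vertex 1.543 -2.755 -1.896
vertex 3.412 -3.692 -1.425
vertex 2.913 -4.119 -2.056
endloop
endfacet
facet normal -0.448 -0.535 0.716
outer loop
vertex 2.299 -4.852 -1.075
vertex 1.427 -3.061 -0.284
vertex 0.928 -3.488 -0.915
endloop
endfacet
facet normal 0.707 -0.703 -0.082
outer loop
vertex 2.797 -4.425 -0.444
vertex 2.299 -4.852 -1.075
vertex 3.412 -3.692 -1.425
endloop
endfacet
facet normal -0.449 -0.535 0.716
outer loop
vertex 2.797 -4.425 -0.444
vertex 1.427 -3.061 -0.284
vertex 2.299 -4.852 -1.075
endloop
endfacet
facet normal -0.706 0.703 0.083
outer loop
vertex 0.928 -3.488 -0.915
vertex 1.427 -3.061 -0.284
vertex 1.543 -2.755 -1.896
endloop
endfacet
facet normal 0.449 0.535 -0.716
outer loop
vertex 2.041 -2.328 -1.265
vertex 3.412 -3.692 -1.425
vertex 1.543 -2.755 -1.896
endloop
endfacet
facet normal -0.707 0.703 0.082
outer loop
vertex 1.543 -2.755 -1.896
vertex 1.427 -3.061 -0.284
vertex 2.041 -2.328 -1.265
endloop
endfacet
facet normal 0.547 0.469 0.693
outer loop
vertex 2.041 -2.328 -1.265
vertex 2.797 -4.425 -0.444
vertex 3.412 -3.692 -1.425
endloop
endfacet
facet normal 0.548 0.469 0.693
outer loop
vertex 1.427 -3.061 -0.284
vertex 2.797 -4.425 -0.444
vertex 2.041 -2.328 -1.265
endloop
endfacet

endsolid


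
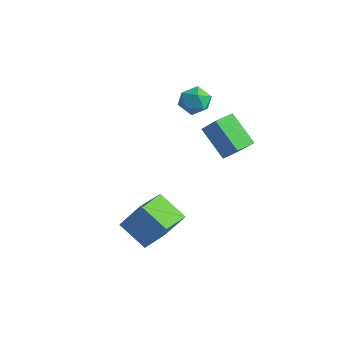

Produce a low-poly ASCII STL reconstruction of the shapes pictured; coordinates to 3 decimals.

solid 
facet normal -0.576 0.731 0.365
outer loop
vertex -1.357 3.068 3.098
vertex -2.02 2.451 3.287
vertex -1.373 2.645 3.92
endloop
endfacet
facet normal 0.115 0.882 0.456
outer loop
vertex -1.357 3.068 3.098
vertex -1.373 2.645 3.92
vertex -0.569 2.768 3.479
endloop
endfacet
facet normal 0.427 0.885 -0.185
outer loop
vertex -1.357 3.068 3.098
vertex -0.569 2.768 3.479
vertex -0.719 2.651 2.574
endloop
endfacet
facet normal -0.072 0.736 -0.673
outer loop
vertex -1.357 3.068 3.098
vertex -0.719 2.651 2.574
vertex -1.615 2.455 2.455
endloop
endfacet
facet normal -0.691 0.641 -0.334
outer loop
vertex -1.357 3.068 3.098
vertex -1.615 2.455 2.455
vertex -2.02 2.451 3.287
endloop
endfacet
facet normal 0.407 0.357 0.841
outer loop
vertex -0.569 2.768 3.479
vertex -1.373 2.645 3.92
vertex -0.745 1.965 3.905
endloop
endfacet
facet normal -0.712 0.112 0.693
outer loop
vertex -1.373 2.645 3.92
vertex -2.02 2.451 3.287
vertex -1.641 1.769 3.786
endloop
endfacet
facet normal -0.899 -0.035 -0.438
outer loop
vertex -2.02 2.451 3.287
vertex -1.615 2.455 2.455
vertex -1.791 1.652 2.881
endloop
endfacet
facet normal 0.105 0.119 -0.987
outer loop
vertex -1.615 2.455 2.455
vertex -0.719 2.651 2.574
vertex -0.987 1.775 2.44
endloop
endfacet
facet normal 0.911 0.362 -0.198
outer loop
vertex -0.719 2.651 2.574
vertex -0.569 2.768 3.479
vertex -0.34 1.969 3.073
endloop
endfacet
facet normal 0.072 -0.736 0.673
outer loop
vertex -1.003 1.352 3.262
vertex -0.745 1.965 3.905
vertex -1.641 1.769 3.786
endloop
endfacet
facet normal -0.427 -0.885 0.185
outer loop
vertex -1.003 1.352 3.262
vertex -1.641 1.769 3.786
vertex -1.791 1.652 2.881
endloop
endfacet
facet normal -0.115 -0.882 -0.456
outer loop
vertex -1.003 1.352 3.262
vertex -1.791 1.652 2.881
vertex -0.987 1.775 2.44
endloop
endfacet
facet normal 0.576 -0.731 -0.365
outer loop
vertex -1.003 1.352 3.262
vertex -0.987 1.775 2.44
vertex -0.34 1.969 3.073
endloop
endfacet
facet normal 0.691 -0.641 0.334
outer loop
vertex -1.003 1.352 3.262
vertex -0.34 1.969 3.073
vertex -0.745 1.965 3.905
endloop
endfacet
facet normal -0.105 -0.119 0.987
outer loop
vertex -1.641 1.769 3.786
vertex -0.745 1.965 3.905
vertex -1.373 2.645 3.92
endloop
endfacet
facet normal -0.911 -0.362 0.198
outer loop
vertex -1.791 1.652 2.881
vertex -1.641 1.769 3.786
vertex -2.02 2.451 3.287
endloop
endfacet
facet normal -0.407 -0.357 -0.841
outer loop
vertex -0.987 1.775 2.44
vertex -1.791 1.652 2.881
vertex -1.615 2.455 2.455
endloop
endfacet
facet normal 0.712 -0.112 -0.693
outer loop
vertex -0.34 1.969 3.073
vertex -0.987 1.775 2.44
vertex -0.719 2.651 2.574
endloop
endfacet
facet normal 0.899 0.035 0.438
outer loop
vertex -0.745 1.965 3.905
vertex -0.34 1.969 3.073
vertex -0.569 2.768 3.479
endloop
endfacet
facet normal -0.859 -0.058 0.508
outer loop
vertex 1.364 -4.438 0.641
vertex 1.027 -2.731 0.267
vertex 0.48 -4.952 -0.913
endloop
endfacet
facet normal 0.189 -0.959 0.210
outer loop
vertex 1.993 -4.849 -1.807
vertex 1.364 -4.438 0.641
vertex 0.48 -4.952 -0.913
endloop
endfacet
facet normal -0.859 -0.059 0.508
outer loop
vertex 0.48 -4.952 -0.913
vertex 1.027 -2.731 0.267
vertex 0.143 -3.245 -1.286
endloop
endfacet
facet normal -0.475 -0.276 -0.836
outer loop
vertex 0.143 -3.245 -1.286
vertex 1.993 -4.849 -1.807
vertex 0.48 -4.952 -0.913
endloop
endfacet
facet normal 0.475 0.277 0.835
outer loop
vertex 1.364 -4.438 0.641
vertex 2.54 -2.628 -0.627
vertex 1.027 -2.731 0.267
endloop
endfacet
facet normal 0.189 -0.959 0.210
outer loop
vertex 2.877 -4.335 -0.254
vertex 1.364 -4.438 0.641
vertex 1.993 -4.849 -1.807
endloop
endfacet
facet normal 0.475 0.276 0.835
outer loop
vertex 2.877 -4.335 -0.254
vertex 2.54 -2.628 -0.627
vertex 1.364 -4.438 0.641
endloop
endfacet
facet normal -0.189 0.959 -0.210
outer loop
vertex 1.027 -2.731 0.267
vertex 2.54 -2.628 -0.627
vertex 0.143 -3.245 -1.286
endloop
endfacet
facet normal -0.475 -0.277 -0.835
outer loop
vertex 1.656 -3.142 -2.181
vertex 1.993 -4.849 -1.807
vertex 0.143 -3.245 -1.286
endloop
endfacet
facet normal -0.189 0.959 -0.210
outer loop
vertex 0.143 -3.245 -1.286
vertex 2.54 -2.628 -0.627
vertex 1.656 -3.142 -2.181
endloop
endfacet
facet normal 0.859 0.058 -0.508
outer loop
vertex 1.656 -3.142 -2.181
vertex 2.877 -4.335 -0.254
vertex 1.993 -4.849 -1.807
endloop
endfacet
facet normal 0.859 0.059 -0.508
outer loop
vertex 2.54 -2.628 -0.627
vertex 2.877 -4.335 -0.254
vertex 1.656 -3.142 -2.181
endloop
endfacet
facet normal -0.762 0.080 0.642
outer loop
vertex 1.153 1.071 3.473
vertex 1.225 2.227 3.414
vertex 0.264 1.072 2.418
endloop
endfacet
facet normal -0.061 -0.997 0.050
outer loop
vertex 1.795 0.913 1.126
vertex 1.153 1.071 3.473
vertex 0.264 1.072 2.418
endloop
endfacet
facet normal -0.762 0.080 0.643
outer loop
vertex 0.264 1.072 2.418
vertex 1.225 2.227 3.414
vertex 0.335 2.229 2.359
endloop
endfacet
facet normal -0.645 0.001 -0.764
outer loop
vertex 0.335 2.229 2.359
vertex 1.795 0.913 1.126
vertex 0.264 1.072 2.418
endloop
endfacet
facet normal 0.645 -0.001 0.764
outer loop
vertex 1.153 1.071 3.473
vertex 2.756 2.068 2.122
vertex 1.225 2.227 3.414
endloop
endfacet
facet normal -0.062 -0.997 0.050
outer loop
vertex 2.685 0.911 2.181
vertex 1.153 1.071 3.473
vertex 1.795 0.913 1.126
endloop
endfacet
facet normal 0.645 -0.001 0.764
outer loop
vertex 2.685 0.911 2.181
vertex 2.756 2.068 2.122
vertex 1.153 1.071 3.473
endloop
endfacet
facet normal 0.061 0.997 -0.050
outer loop
vertex 1.225 2.227 3.414
vertex 2.756 2.068 2.122
vertex 0.335 2.229 2.359
endloop
endfacet
facet normal -0.645 0.001 -0.765
outer loop
vertex 1.867 2.069 1.067
vertex 1.795 0.913 1.126
vertex 0.335 2.229 2.359
endloop
endfacet
facet normal 0.061 0.997 -0.051
outer loop
vertex 0.335 2.229 2.359
vertex 2.756 2.068 2.122
vertex 1.867 2.069 1.067
endloop
endfacet
facet normal 0.762 -0.080 -0.643
outer loop
vertex 1.867 2.069 1.067
vertex 2.685 0.911 2.181
vertex 1.795 0.913 1.126
endloop
endfacet
facet normal 0.762 -0.080 -0.642
outer loop
vertex 2.756 2.068 2.122
vertex 2.685 0.911 2.181
vertex 1.867 2.069 1.067
endloop
endfacet

endsolid


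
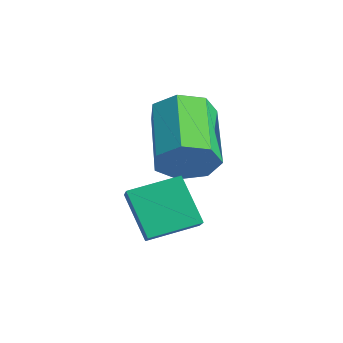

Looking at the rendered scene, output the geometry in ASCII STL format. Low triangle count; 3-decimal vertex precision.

solid 
facet normal 0.823 -0.312 -0.475
outer loop
vertex 2.81 0.069 4.0
vertex 2.544 0.326 3.371
vertex 2.959 0.669 3.864
endloop
endfacet
facet normal 0.518 0.065 0.853
outer loop
vertex 2.81 0.069 4.0
vertex 2.959 0.669 3.864
vertex 1.363 0.616 4.838
endloop
endfacet
facet normal 0.518 0.065 0.853
outer loop
vertex 1.363 0.616 4.838
vertex 2.959 0.669 3.864
vertex 1.511 1.217 4.702
endloop
endfacet
facet normal -0.823 0.310 0.476
outer loop
vertex 1.363 0.616 4.838
vertex 1.511 1.217 4.702
vertex 1.096 0.874 4.209
endloop
endfacet
facet normal 0.823 -0.311 -0.476
outer loop
vertex 2.959 0.669 3.864
vertex 2.544 0.326 3.371
vertex 2.795 1.012 3.357
endloop
endfacet
facet normal 0.507 0.781 0.365
outer loop
vertex 2.959 0.669 3.864
vertex 2.795 1.012 3.357
vertex 1.511 1.217 4.702
endloop
endfacet
facet normal 0.506 0.782 0.364
outer loop
vertex 1.511 1.217 4.702
vertex 2.795 1.012 3.357
vertex 1.347 1.559 4.195
endloop
endfacet
facet normal -0.823 0.311 0.476
outer loop
vertex 1.511 1.217 4.702
vertex 1.347 1.559 4.195
vertex 1.096 0.874 4.209
endloop
endfacet
facet normal 0.823 -0.311 -0.476
outer loop
vertex 2.795 1.012 3.357
vertex 2.544 0.326 3.371
vertex 2.442 0.838 2.86
endloop
endfacet
facet normal 0.113 0.910 -0.399
outer loop
vertex 2.795 1.012 3.357
vertex 2.442 0.838 2.86
vertex 1.347 1.559 4.195
endloop
endfacet
facet normal 0.113 0.910 -0.399
outer loop
vertex 1.347 1.559 4.195
vertex 2.442 0.838 2.86
vertex 0.994 1.385 3.698
endloop
endfacet
facet normal -0.823 0.311 0.475
outer loop
vertex 1.347 1.559 4.195
vertex 0.994 1.385 3.698
vertex 1.096 0.874 4.209
endloop
endfacet
facet normal 0.822 -0.312 -0.477
outer loop
vertex 2.442 0.838 2.86
vertex 2.544 0.326 3.371
vertex 2.165 0.279 2.748
endloop
endfacet
facet normal -0.365 0.353 -0.861
outer loop
vertex 2.442 0.838 2.86
vertex 2.165 0.279 2.748
vertex 0.994 1.385 3.698
endloop
endfacet
facet normal -0.366 0.352 -0.861
outer loop
vertex 0.994 1.385 3.698
vertex 2.165 0.279 2.748
vertex 0.718 0.826 3.587
endloop
endfacet
facet normal -0.823 0.312 0.476
outer loop
vertex 0.994 1.385 3.698
vertex 0.718 0.826 3.587
vertex 1.096 0.874 4.209
endloop
endfacet
facet normal 0.822 -0.311 -0.477
outer loop
vertex 2.165 0.279 2.748
vertex 2.544 0.326 3.371
vertex 2.174 -0.244 3.105
endloop
endfacet
facet normal -0.569 -0.470 -0.675
outer loop
vertex 2.165 0.279 2.748
vertex 2.174 -0.244 3.105
vertex 0.718 0.826 3.587
endloop
endfacet
facet normal -0.569 -0.470 -0.675
outer loop
vertex 0.718 0.826 3.587
vertex 2.174 -0.244 3.105
vertex 0.727 0.303 3.944
endloop
endfacet
facet normal -0.823 0.311 0.476
outer loop
vertex 0.718 0.826 3.587
vertex 0.727 0.303 3.944
vertex 1.096 0.874 4.209
endloop
endfacet
facet normal 0.822 -0.312 -0.476
outer loop
vertex 2.174 -0.244 3.105
vertex 2.544 0.326 3.371
vertex 2.461 -0.338 3.662
endloop
endfacet
facet normal -0.344 -0.939 0.019
outer loop
vertex 2.174 -0.244 3.105
vertex 2.461 -0.338 3.662
vertex 0.727 0.303 3.944
endloop
endfacet
facet normal -0.344 -0.939 0.019
outer loop
vertex 0.727 0.303 3.944
vertex 2.461 -0.338 3.662
vertex 1.014 0.209 4.5
endloop
endfacet
facet normal -0.822 0.310 0.477
outer loop
vertex 0.727 0.303 3.944
vertex 1.014 0.209 4.5
vertex 1.096 0.874 4.209
endloop
endfacet
facet normal 0.823 -0.311 -0.475
outer loop
vertex 2.461 -0.338 3.662
vertex 2.544 0.326 3.371
vertex 2.81 0.069 4.0
endloop
endfacet
facet normal 0.140 -0.701 0.699
outer loop
vertex 2.461 -0.338 3.662
vertex 2.81 0.069 4.0
vertex 1.014 0.209 4.5
endloop
endfacet
facet normal 0.140 -0.701 0.699
outer loop
vertex 1.014 0.209 4.5
vertex 2.81 0.069 4.0
vertex 1.363 0.616 4.838
endloop
endfacet
facet normal -0.823 0.310 0.476
outer loop
vertex 1.014 0.209 4.5
vertex 1.363 0.616 4.838
vertex 1.096 0.874 4.209
endloop
endfacet
facet normal -0.805 0.279 -0.524
outer loop
vertex 2.498 -1.065 2.701
vertex 2.688 0.049 3.003
vertex 3.223 -0.909 1.67
endloop
endfacet
facet normal -0.163 -0.952 -0.258
outer loop
vertex 3.972 -1.169 2.157
vertex 2.498 -1.065 2.701
vertex 3.223 -0.909 1.67
endloop
endfacet
facet normal -0.805 0.279 -0.524
outer loop
vertex 3.223 -0.909 1.67
vertex 2.688 0.049 3.003
vertex 3.413 0.205 1.972
endloop
endfacet
facet normal 0.571 0.123 -0.812
outer loop
vertex 3.413 0.205 1.972
vertex 3.972 -1.169 2.157
vertex 3.223 -0.909 1.67
endloop
endfacet
facet normal -0.571 -0.123 0.812
outer loop
vertex 2.498 -1.065 2.701
vertex 3.437 -0.211 3.49
vertex 2.688 0.049 3.003
endloop
endfacet
facet normal -0.163 -0.952 -0.258
outer loop
vertex 3.247 -1.325 3.188
vertex 2.498 -1.065 2.701
vertex 3.972 -1.169 2.157
endloop
endfacet
facet normal -0.571 -0.123 0.812
outer loop
vertex 3.247 -1.325 3.188
vertex 3.437 -0.211 3.49
vertex 2.498 -1.065 2.701
endloop
endfacet
facet normal 0.163 0.952 0.258
outer loop
vertex 2.688 0.049 3.003
vertex 3.437 -0.211 3.49
vertex 3.413 0.205 1.972
endloop
endfacet
facet normal 0.571 0.123 -0.812
outer loop
vertex 4.162 -0.055 2.459
vertex 3.972 -1.169 2.157
vertex 3.413 0.205 1.972
endloop
endfacet
facet normal 0.163 0.952 0.258
outer loop
vertex 3.413 0.205 1.972
vertex 3.437 -0.211 3.49
vertex 4.162 -0.055 2.459
endloop
endfacet
facet normal 0.805 -0.279 0.524
outer loop
vertex 4.162 -0.055 2.459
vertex 3.247 -1.325 3.188
vertex 3.972 -1.169 2.157
endloop
endfacet
facet normal 0.805 -0.279 0.524
outer loop
vertex 3.437 -0.211 3.49
vertex 3.247 -1.325 3.188
vertex 4.162 -0.055 2.459
endloop
endfacet

endsolid


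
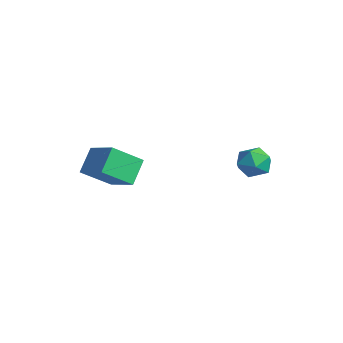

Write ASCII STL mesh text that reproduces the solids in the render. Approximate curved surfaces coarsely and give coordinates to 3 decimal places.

solid 
facet normal -0.903 -0.151 -0.401
outer loop
vertex -4.384 -4.857 -0.363
vertex -4.808 -4.24 0.359
vertex -4.214 -3.845 -1.128
endloop
endfacet
facet normal 0.408 -0.593 -0.694
outer loop
vertex -3.112 -3.66 -0.639
vertex -4.384 -4.857 -0.363
vertex -4.214 -3.845 -1.128
endloop
endfacet
facet normal -0.903 -0.151 -0.401
outer loop
vertex -4.214 -3.845 -1.128
vertex -4.808 -4.24 0.359
vertex -4.638 -3.228 -0.406
endloop
endfacet
facet normal 0.133 0.791 -0.598
outer loop
vertex -4.638 -3.228 -0.406
vertex -3.112 -3.66 -0.639
vertex -4.214 -3.845 -1.128
endloop
endfacet
facet normal -0.133 -0.791 0.598
outer loop
vertex -4.384 -4.857 -0.363
vertex -3.706 -4.055 0.848
vertex -4.808 -4.24 0.359
endloop
endfacet
facet normal 0.408 -0.593 -0.694
outer loop
vertex -3.282 -4.672 0.126
vertex -4.384 -4.857 -0.363
vertex -3.112 -3.66 -0.639
endloop
endfacet
facet normal -0.133 -0.791 0.598
outer loop
vertex -3.282 -4.672 0.126
vertex -3.706 -4.055 0.848
vertex -4.384 -4.857 -0.363
endloop
endfacet
facet normal -0.408 0.593 0.694
outer loop
vertex -4.808 -4.24 0.359
vertex -3.706 -4.055 0.848
vertex -4.638 -3.228 -0.406
endloop
endfacet
facet normal 0.133 0.791 -0.598
outer loop
vertex -3.536 -3.043 0.083
vertex -3.112 -3.66 -0.639
vertex -4.638 -3.228 -0.406
endloop
endfacet
facet normal -0.408 0.593 0.694
outer loop
vertex -4.638 -3.228 -0.406
vertex -3.706 -4.055 0.848
vertex -3.536 -3.043 0.083
endloop
endfacet
facet normal 0.903 0.151 0.401
outer loop
vertex -3.536 -3.043 0.083
vertex -3.282 -4.672 0.126
vertex -3.112 -3.66 -0.639
endloop
endfacet
facet normal 0.903 0.151 0.401
outer loop
vertex -3.706 -4.055 0.848
vertex -3.282 -4.672 0.126
vertex -3.536 -3.043 0.083
endloop
endfacet
facet normal -0.523 0.837 0.160
outer loop
vertex -1.525 0.384 0.084
vertex -2.081 0.045 0.042
vertex -1.786 0.119 0.619
endloop
endfacet
facet normal 0.112 0.868 0.484
outer loop
vertex -1.525 0.384 0.084
vertex -1.786 0.119 0.619
vertex -1.142 0.09 0.522
endloop
endfacet
facet normal 0.618 0.786 -0.013
outer loop
vertex -1.525 0.384 0.084
vertex -1.142 0.09 0.522
vertex -1.039 -0.002 -0.115
endloop
endfacet
facet normal 0.296 0.705 -0.644
outer loop
vertex -1.525 0.384 0.084
vertex -1.039 -0.002 -0.115
vertex -1.619 -0.029 -0.411
endloop
endfacet
facet normal -0.409 0.737 -0.538
outer loop
vertex -1.525 0.384 0.084
vertex -1.619 -0.029 -0.411
vertex -2.081 0.045 0.042
endloop
endfacet
facet normal 0.155 0.316 0.936
outer loop
vertex -1.142 0.09 0.522
vertex -1.786 0.119 0.619
vertex -1.461 -0.431 0.751
endloop
endfacet
facet normal -0.871 0.268 0.411
outer loop
vertex -1.786 0.119 0.619
vertex -2.081 0.045 0.042
vertex -2.041 -0.458 0.455
endloop
endfacet
facet normal -0.688 0.105 -0.718
outer loop
vertex -2.081 0.045 0.042
vertex -1.619 -0.029 -0.411
vertex -1.938 -0.55 -0.182
endloop
endfacet
facet normal 0.452 0.053 -0.890
outer loop
vertex -1.619 -0.029 -0.411
vertex -1.039 -0.002 -0.115
vertex -1.294 -0.579 -0.279
endloop
endfacet
facet normal 0.974 0.185 0.131
outer loop
vertex -1.039 -0.002 -0.115
vertex -1.142 0.09 0.522
vertex -0.999 -0.505 0.298
endloop
endfacet
facet normal -0.296 -0.705 0.644
outer loop
vertex -1.555 -0.844 0.256
vertex -1.461 -0.431 0.751
vertex -2.041 -0.458 0.455
endloop
endfacet
facet normal -0.618 -0.786 0.013
outer loop
vertex -1.555 -0.844 0.256
vertex -2.041 -0.458 0.455
vertex -1.938 -0.55 -0.182
endloop
endfacet
facet normal -0.112 -0.868 -0.484
outer loop
vertex -1.555 -0.844 0.256
vertex -1.938 -0.55 -0.182
vertex -1.294 -0.579 -0.279
endloop
endfacet
facet normal 0.523 -0.837 -0.160
outer loop
vertex -1.555 -0.844 0.256
vertex -1.294 -0.579 -0.279
vertex -0.999 -0.505 0.298
endloop
endfacet
facet normal 0.409 -0.737 0.538
outer loop
vertex -1.555 -0.844 0.256
vertex -0.999 -0.505 0.298
vertex -1.461 -0.431 0.751
endloop
endfacet
facet normal -0.452 -0.053 0.890
outer loop
vertex -2.041 -0.458 0.455
vertex -1.461 -0.431 0.751
vertex -1.786 0.119 0.619
endloop
endfacet
facet normal -0.974 -0.185 -0.131
outer loop
vertex -1.938 -0.55 -0.182
vertex -2.041 -0.458 0.455
vertex -2.081 0.045 0.042
endloop
endfacet
facet normal -0.155 -0.316 -0.936
outer loop
vertex -1.294 -0.579 -0.279
vertex -1.938 -0.55 -0.182
vertex -1.619 -0.029 -0.411
endloop
endfacet
facet normal 0.871 -0.268 -0.411
outer loop
vertex -0.999 -0.505 0.298
vertex -1.294 -0.579 -0.279
vertex -1.039 -0.002 -0.115
endloop
endfacet
facet normal 0.688 -0.105 0.718
outer loop
vertex -1.461 -0.431 0.751
vertex -0.999 -0.505 0.298
vertex -1.142 0.09 0.522
endloop
endfacet

endsolid


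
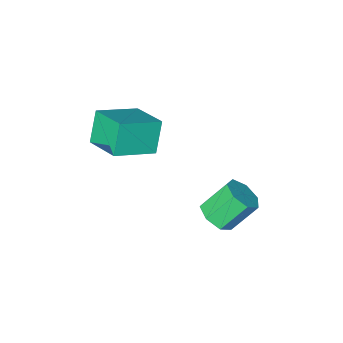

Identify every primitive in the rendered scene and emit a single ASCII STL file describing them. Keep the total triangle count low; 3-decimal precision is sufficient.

solid 
facet normal -0.923 0.067 -0.380
outer loop
vertex -1.211 -0.906 2.299
vertex -1.301 0.456 2.758
vertex -0.735 -0.508 1.214
endloop
endfacet
facet normal 0.062 -0.946 -0.319
outer loop
vertex 0.741 -0.616 1.822
vertex -1.211 -0.906 2.299
vertex -0.735 -0.508 1.214
endloop
endfacet
facet normal -0.923 0.067 -0.380
outer loop
vertex -0.735 -0.508 1.214
vertex -1.301 0.456 2.758
vertex -0.825 0.854 1.673
endloop
endfacet
facet normal 0.381 0.318 -0.868
outer loop
vertex -0.825 0.854 1.673
vertex 0.741 -0.616 1.822
vertex -0.735 -0.508 1.214
endloop
endfacet
facet normal -0.381 -0.318 0.868
outer loop
vertex -1.211 -0.906 2.299
vertex 0.175 0.348 3.366
vertex -1.301 0.456 2.758
endloop
endfacet
facet normal 0.062 -0.946 -0.319
outer loop
vertex 0.265 -1.014 2.907
vertex -1.211 -0.906 2.299
vertex 0.741 -0.616 1.822
endloop
endfacet
facet normal -0.381 -0.318 0.868
outer loop
vertex 0.265 -1.014 2.907
vertex 0.175 0.348 3.366
vertex -1.211 -0.906 2.299
endloop
endfacet
facet normal -0.062 0.946 0.319
outer loop
vertex -1.301 0.456 2.758
vertex 0.175 0.348 3.366
vertex -0.825 0.854 1.673
endloop
endfacet
facet normal 0.381 0.318 -0.868
outer loop
vertex 0.651 0.746 2.281
vertex 0.741 -0.616 1.822
vertex -0.825 0.854 1.673
endloop
endfacet
facet normal -0.062 0.946 0.319
outer loop
vertex -0.825 0.854 1.673
vertex 0.175 0.348 3.366
vertex 0.651 0.746 2.281
endloop
endfacet
facet normal 0.923 -0.067 0.380
outer loop
vertex 0.651 0.746 2.281
vertex 0.265 -1.014 2.907
vertex 0.741 -0.616 1.822
endloop
endfacet
facet normal 0.923 -0.067 0.380
outer loop
vertex 0.175 0.348 3.366
vertex 0.265 -1.014 2.907
vertex 0.651 0.746 2.281
endloop
endfacet
facet normal 0.632 -0.202 -0.748
outer loop
vertex -1.788 2.334 -1.162
vertex -2.324 2.114 -1.555
vertex -2.056 2.759 -1.503
endloop
endfacet
facet normal 0.637 0.685 0.353
outer loop
vertex -1.788 2.334 -1.162
vertex -2.056 2.759 -1.503
vertex -2.64 2.606 -0.152
endloop
endfacet
facet normal 0.636 0.686 0.353
outer loop
vertex -2.64 2.606 -0.152
vertex -2.056 2.759 -1.503
vertex -2.909 3.031 -0.493
endloop
endfacet
facet normal -0.632 0.201 0.749
outer loop
vertex -2.64 2.606 -0.152
vertex -2.909 3.031 -0.493
vertex -3.176 2.386 -0.545
endloop
endfacet
facet normal 0.631 -0.202 -0.749
outer loop
vertex -2.056 2.759 -1.503
vertex -2.324 2.114 -1.555
vertex -2.526 2.698 -1.883
endloop
endfacet
facet normal 0.051 0.974 -0.219
outer loop
vertex -2.056 2.759 -1.503
vertex -2.526 2.698 -1.883
vertex -2.909 3.031 -0.493
endloop
endfacet
facet normal 0.051 0.974 -0.219
outer loop
vertex -2.909 3.031 -0.493
vertex -2.526 2.698 -1.883
vertex -3.379 2.97 -0.873
endloop
endfacet
facet normal -0.632 0.201 0.749
outer loop
vertex -2.909 3.031 -0.493
vertex -3.379 2.97 -0.873
vertex -3.176 2.386 -0.545
endloop
endfacet
facet normal 0.631 -0.202 -0.749
outer loop
vertex -2.526 2.698 -1.883
vertex -2.324 2.114 -1.555
vertex -2.844 2.198 -2.016
endloop
endfacet
facet normal -0.572 0.530 -0.626
outer loop
vertex -2.526 2.698 -1.883
vertex -2.844 2.198 -2.016
vertex -3.379 2.97 -0.873
endloop
endfacet
facet normal -0.573 0.530 -0.626
outer loop
vertex -3.379 2.97 -0.873
vertex -2.844 2.198 -2.016
vertex -3.696 2.47 -1.006
endloop
endfacet
facet normal -0.631 0.201 0.749
outer loop
vertex -3.379 2.97 -0.873
vertex -3.696 2.47 -1.006
vertex -3.176 2.386 -0.545
endloop
endfacet
facet normal 0.631 -0.201 -0.749
outer loop
vertex -2.844 2.198 -2.016
vertex -2.324 2.114 -1.555
vertex -2.77 1.634 -1.802
endloop
endfacet
facet normal -0.766 -0.314 -0.562
outer loop
vertex -2.844 2.198 -2.016
vertex -2.77 1.634 -1.802
vertex -3.696 2.47 -1.006
endloop
endfacet
facet normal -0.766 -0.314 -0.562
outer loop
vertex -3.696 2.47 -1.006
vertex -2.77 1.634 -1.802
vertex -3.622 1.906 -0.792
endloop
endfacet
facet normal -0.631 0.201 0.749
outer loop
vertex -3.696 2.47 -1.006
vertex -3.622 1.906 -0.792
vertex -3.176 2.386 -0.545
endloop
endfacet
facet normal 0.631 -0.201 -0.749
outer loop
vertex -2.77 1.634 -1.802
vertex -2.324 2.114 -1.555
vertex -2.36 1.432 -1.402
endloop
endfacet
facet normal -0.382 -0.921 -0.074
outer loop
vertex -2.77 1.634 -1.802
vertex -2.36 1.432 -1.402
vertex -3.622 1.906 -0.792
endloop
endfacet
facet normal -0.382 -0.921 -0.074
outer loop
vertex -3.622 1.906 -0.792
vertex -2.36 1.432 -1.402
vertex -3.212 1.704 -0.391
endloop
endfacet
facet normal -0.632 0.202 0.748
outer loop
vertex -3.622 1.906 -0.792
vertex -3.212 1.704 -0.391
vertex -3.176 2.386 -0.545
endloop
endfacet
facet normal 0.631 -0.201 -0.750
outer loop
vertex -2.36 1.432 -1.402
vertex -2.324 2.114 -1.555
vertex -1.923 1.743 -1.118
endloop
endfacet
facet normal 0.290 -0.835 0.469
outer loop
vertex -2.36 1.432 -1.402
vertex -1.923 1.743 -1.118
vertex -3.212 1.704 -0.391
endloop
endfacet
facet normal 0.290 -0.835 0.469
outer loop
vertex -3.212 1.704 -0.391
vertex -1.923 1.743 -1.118
vertex -2.775 2.015 -0.107
endloop
endfacet
facet normal -0.631 0.202 0.749
outer loop
vertex -3.212 1.704 -0.391
vertex -2.775 2.015 -0.107
vertex -3.176 2.386 -0.545
endloop
endfacet
facet normal 0.631 -0.200 -0.749
outer loop
vertex -1.923 1.743 -1.118
vertex -2.324 2.114 -1.555
vertex -1.788 2.334 -1.162
endloop
endfacet
facet normal 0.743 -0.121 0.658
outer loop
vertex -1.923 1.743 -1.118
vertex -1.788 2.334 -1.162
vertex -2.775 2.015 -0.107
endloop
endfacet
facet normal 0.743 -0.120 0.659
outer loop
vertex -2.775 2.015 -0.107
vertex -1.788 2.334 -1.162
vertex -2.64 2.606 -0.152
endloop
endfacet
facet normal -0.632 0.201 0.749
outer loop
vertex -2.775 2.015 -0.107
vertex -2.64 2.606 -0.152
vertex -3.176 2.386 -0.545
endloop
endfacet

endsolid
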